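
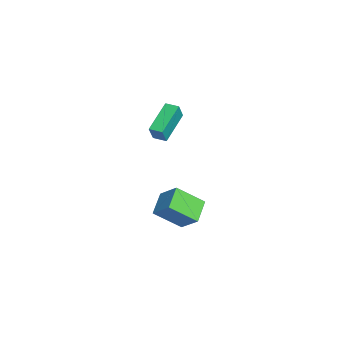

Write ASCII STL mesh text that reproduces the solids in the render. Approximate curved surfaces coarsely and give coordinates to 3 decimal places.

solid 
facet normal -0.762 0.405 0.506
outer loop
vertex 1.509 0.181 -1.52
vertex 1.527 1.787 -2.778
vertex 0.518 -0.531 -2.443
endloop
endfacet
facet normal -0.009 -0.787 0.617
outer loop
vertex 1.753 -1.187 -3.262
vertex 1.509 0.181 -1.52
vertex 0.518 -0.531 -2.443
endloop
endfacet
facet normal -0.762 0.405 0.505
outer loop
vertex 0.518 -0.531 -2.443
vertex 1.527 1.787 -2.778
vertex 0.537 1.075 -3.701
endloop
endfacet
facet normal -0.647 -0.465 -0.604
outer loop
vertex 0.537 1.075 -3.701
vertex 1.753 -1.187 -3.262
vertex 0.518 -0.531 -2.443
endloop
endfacet
facet normal 0.647 0.465 0.603
outer loop
vertex 1.509 0.181 -1.52
vertex 2.762 1.131 -3.597
vertex 1.527 1.787 -2.778
endloop
endfacet
facet normal -0.009 -0.787 0.617
outer loop
vertex 2.743 -0.475 -2.339
vertex 1.509 0.181 -1.52
vertex 1.753 -1.187 -3.262
endloop
endfacet
facet normal 0.648 0.465 0.603
outer loop
vertex 2.743 -0.475 -2.339
vertex 2.762 1.131 -3.597
vertex 1.509 0.181 -1.52
endloop
endfacet
facet normal 0.009 0.787 -0.617
outer loop
vertex 1.527 1.787 -2.778
vertex 2.762 1.131 -3.597
vertex 0.537 1.075 -3.701
endloop
endfacet
facet normal -0.648 -0.465 -0.603
outer loop
vertex 1.771 0.419 -4.52
vertex 1.753 -1.187 -3.262
vertex 0.537 1.075 -3.701
endloop
endfacet
facet normal 0.009 0.787 -0.617
outer loop
vertex 0.537 1.075 -3.701
vertex 2.762 1.131 -3.597
vertex 1.771 0.419 -4.52
endloop
endfacet
facet normal 0.762 -0.404 -0.505
outer loop
vertex 1.771 0.419 -4.52
vertex 2.743 -0.475 -2.339
vertex 1.753 -1.187 -3.262
endloop
endfacet
facet normal 0.762 -0.405 -0.506
outer loop
vertex 2.762 1.131 -3.597
vertex 2.743 -0.475 -2.339
vertex 1.771 0.419 -4.52
endloop
endfacet
facet normal -0.598 -0.797 0.089
outer loop
vertex 0.652 -0.259 4.645
vertex 0.066 0.072 3.677
vertex 2.024 -1.426 3.416
endloop
endfacet
facet normal 0.497 -0.281 0.821
outer loop
vertex 2.514 -0.772 3.343
vertex 0.652 -0.259 4.645
vertex 2.024 -1.426 3.416
endloop
endfacet
facet normal -0.598 -0.797 0.089
outer loop
vertex 2.024 -1.426 3.416
vertex 0.066 0.072 3.677
vertex 1.438 -1.094 2.447
endloop
endfacet
facet normal 0.630 -0.535 -0.564
outer loop
vertex 1.438 -1.094 2.447
vertex 2.514 -0.772 3.343
vertex 2.024 -1.426 3.416
endloop
endfacet
facet normal -0.629 0.535 0.564
outer loop
vertex 0.652 -0.259 4.645
vertex 0.556 0.726 3.604
vertex 0.066 0.072 3.677
endloop
endfacet
facet normal 0.496 -0.282 0.821
outer loop
vertex 1.142 0.394 4.573
vertex 0.652 -0.259 4.645
vertex 2.514 -0.772 3.343
endloop
endfacet
facet normal -0.630 0.535 0.564
outer loop
vertex 1.142 0.394 4.573
vertex 0.556 0.726 3.604
vertex 0.652 -0.259 4.645
endloop
endfacet
facet normal -0.497 0.281 -0.821
outer loop
vertex 0.066 0.072 3.677
vertex 0.556 0.726 3.604
vertex 1.438 -1.094 2.447
endloop
endfacet
facet normal 0.630 -0.535 -0.564
outer loop
vertex 1.928 -0.441 2.375
vertex 2.514 -0.772 3.343
vertex 1.438 -1.094 2.447
endloop
endfacet
facet normal -0.496 0.282 -0.821
outer loop
vertex 1.438 -1.094 2.447
vertex 0.556 0.726 3.604
vertex 1.928 -0.441 2.375
endloop
endfacet
facet normal 0.597 0.797 -0.089
outer loop
vertex 1.928 -0.441 2.375
vertex 1.142 0.394 4.573
vertex 2.514 -0.772 3.343
endloop
endfacet
facet normal 0.598 0.797 -0.089
outer loop
vertex 0.556 0.726 3.604
vertex 1.142 0.394 4.573
vertex 1.928 -0.441 2.375
endloop
endfacet

endsolid


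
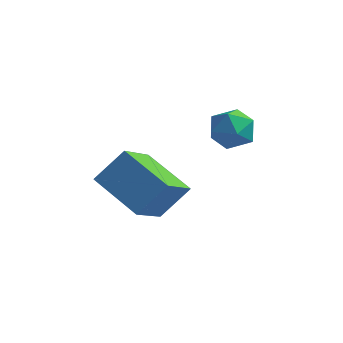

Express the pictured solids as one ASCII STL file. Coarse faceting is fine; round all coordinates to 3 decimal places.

solid 
facet normal -0.876 0.276 0.396
outer loop
vertex -0.014 -1.934 -1.419
vertex 0.527 -1.378 -0.61
vertex -0.009 -0.665 -2.292
endloop
endfacet
facet normal -0.483 -0.495 -0.722
outer loop
vertex 1.313 -1.082 -2.89
vertex -0.014 -1.934 -1.419
vertex -0.009 -0.665 -2.292
endloop
endfacet
facet normal -0.876 0.275 0.396
outer loop
vertex -0.009 -0.665 -2.292
vertex 0.527 -1.378 -0.61
vertex 0.531 -0.11 -1.483
endloop
endfacet
facet normal 0.003 0.824 -0.567
outer loop
vertex 0.531 -0.11 -1.483
vertex 1.313 -1.082 -2.89
vertex -0.009 -0.665 -2.292
endloop
endfacet
facet normal -0.003 -0.823 0.568
outer loop
vertex -0.014 -1.934 -1.419
vertex 1.849 -1.795 -1.208
vertex 0.527 -1.378 -0.61
endloop
endfacet
facet normal -0.482 -0.496 -0.722
outer loop
vertex 1.309 -2.35 -2.017
vertex -0.014 -1.934 -1.419
vertex 1.313 -1.082 -2.89
endloop
endfacet
facet normal -0.003 -0.824 0.567
outer loop
vertex 1.309 -2.35 -2.017
vertex 1.849 -1.795 -1.208
vertex -0.014 -1.934 -1.419
endloop
endfacet
facet normal 0.483 0.496 0.722
outer loop
vertex 0.527 -1.378 -0.61
vertex 1.849 -1.795 -1.208
vertex 0.531 -0.11 -1.483
endloop
endfacet
facet normal 0.002 0.823 -0.567
outer loop
vertex 1.854 -0.526 -2.081
vertex 1.313 -1.082 -2.89
vertex 0.531 -0.11 -1.483
endloop
endfacet
facet normal 0.482 0.495 0.723
outer loop
vertex 0.531 -0.11 -1.483
vertex 1.849 -1.795 -1.208
vertex 1.854 -0.526 -2.081
endloop
endfacet
facet normal 0.876 -0.276 -0.396
outer loop
vertex 1.854 -0.526 -2.081
vertex 1.309 -2.35 -2.017
vertex 1.313 -1.082 -2.89
endloop
endfacet
facet normal 0.876 -0.276 -0.396
outer loop
vertex 1.849 -1.795 -1.208
vertex 1.309 -2.35 -2.017
vertex 1.854 -0.526 -2.081
endloop
endfacet
facet normal -0.456 0.242 0.856
outer loop
vertex 2.131 1.605 -0.397
vertex 1.622 1.193 -0.552
vertex 2.15 0.961 -0.205
endloop
endfacet
facet normal 0.253 0.283 0.925
outer loop
vertex 2.131 1.605 -0.397
vertex 2.15 0.961 -0.205
vertex 2.704 1.256 -0.447
endloop
endfacet
facet normal 0.494 0.749 0.442
outer loop
vertex 2.131 1.605 -0.397
vertex 2.704 1.256 -0.447
vertex 2.519 1.671 -0.943
endloop
endfacet
facet normal -0.065 0.995 0.074
outer loop
vertex 2.131 1.605 -0.397
vertex 2.519 1.671 -0.943
vertex 1.85 1.632 -1.008
endloop
endfacet
facet normal -0.653 0.682 0.330
outer loop
vertex 2.131 1.605 -0.397
vertex 1.85 1.632 -1.008
vertex 1.622 1.193 -0.552
endloop
endfacet
facet normal 0.527 -0.356 0.772
outer loop
vertex 2.704 1.256 -0.447
vertex 2.15 0.961 -0.205
vertex 2.55 0.628 -0.632
endloop
endfacet
facet normal -0.620 -0.424 0.660
outer loop
vertex 2.15 0.961 -0.205
vertex 1.622 1.193 -0.552
vertex 1.881 0.589 -0.697
endloop
endfacet
facet normal -0.938 0.287 -0.193
outer loop
vertex 1.622 1.193 -0.552
vertex 1.85 1.632 -1.008
vertex 1.696 1.004 -1.193
endloop
endfacet
facet normal 0.013 0.794 -0.607
outer loop
vertex 1.85 1.632 -1.008
vertex 2.519 1.671 -0.943
vertex 2.25 1.299 -1.435
endloop
endfacet
facet normal 0.918 0.396 -0.011
outer loop
vertex 2.519 1.671 -0.943
vertex 2.704 1.256 -0.447
vertex 2.778 1.067 -1.088
endloop
endfacet
facet normal 0.065 -0.995 -0.074
outer loop
vertex 2.269 0.655 -1.243
vertex 2.55 0.628 -0.632
vertex 1.881 0.589 -0.697
endloop
endfacet
facet normal -0.494 -0.749 -0.442
outer loop
vertex 2.269 0.655 -1.243
vertex 1.881 0.589 -0.697
vertex 1.696 1.004 -1.193
endloop
endfacet
facet normal -0.253 -0.283 -0.925
outer loop
vertex 2.269 0.655 -1.243
vertex 1.696 1.004 -1.193
vertex 2.25 1.299 -1.435
endloop
endfacet
facet normal 0.456 -0.242 -0.856
outer loop
vertex 2.269 0.655 -1.243
vertex 2.25 1.299 -1.435
vertex 2.778 1.067 -1.088
endloop
endfacet
facet normal 0.653 -0.682 -0.330
outer loop
vertex 2.269 0.655 -1.243
vertex 2.778 1.067 -1.088
vertex 2.55 0.628 -0.632
endloop
endfacet
facet normal -0.013 -0.794 0.607
outer loop
vertex 1.881 0.589 -0.697
vertex 2.55 0.628 -0.632
vertex 2.15 0.961 -0.205
endloop
endfacet
facet normal -0.918 -0.396 0.011
outer loop
vertex 1.696 1.004 -1.193
vertex 1.881 0.589 -0.697
vertex 1.622 1.193 -0.552
endloop
endfacet
facet normal -0.527 0.356 -0.772
outer loop
vertex 2.25 1.299 -1.435
vertex 1.696 1.004 -1.193
vertex 1.85 1.632 -1.008
endloop
endfacet
facet normal 0.620 0.424 -0.660
outer loop
vertex 2.778 1.067 -1.088
vertex 2.25 1.299 -1.435
vertex 2.519 1.671 -0.943
endloop
endfacet
facet normal 0.938 -0.287 0.193
outer loop
vertex 2.55 0.628 -0.632
vertex 2.778 1.067 -1.088
vertex 2.704 1.256 -0.447
endloop
endfacet

endsolid


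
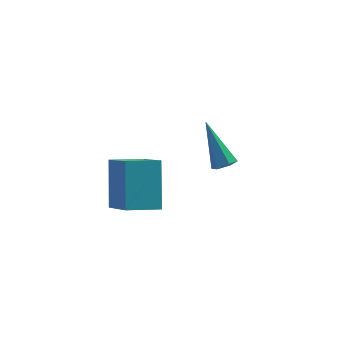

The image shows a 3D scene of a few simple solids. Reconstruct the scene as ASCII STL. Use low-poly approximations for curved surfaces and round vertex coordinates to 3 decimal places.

solid 
facet normal 0.197 -0.633 -0.749
outer loop
vertex 4.141 1.697 -2.308
vertex 3.75 1.368 -2.133
vertex 3.636 1.756 -2.491
endloop
endfacet
facet normal 0.247 0.884 -0.396
outer loop
vertex 4.141 1.697 -2.308
vertex 3.636 1.756 -2.491
vertex 3.33 2.712 -0.547
endloop
endfacet
facet normal 0.197 -0.633 -0.749
outer loop
vertex 3.636 1.756 -2.491
vertex 3.75 1.368 -2.133
vertex 3.245 1.427 -2.316
endloop
endfacet
facet normal -0.688 0.602 -0.405
outer loop
vertex 3.636 1.756 -2.491
vertex 3.245 1.427 -2.316
vertex 3.33 2.712 -0.547
endloop
endfacet
facet normal 0.197 -0.634 -0.748
outer loop
vertex 3.245 1.427 -2.316
vertex 3.75 1.368 -2.133
vertex 3.359 1.04 -1.958
endloop
endfacet
facet normal -0.977 -0.146 0.153
outer loop
vertex 3.245 1.427 -2.316
vertex 3.359 1.04 -1.958
vertex 3.33 2.712 -0.547
endloop
endfacet
facet normal 0.198 -0.635 -0.747
outer loop
vertex 3.359 1.04 -1.958
vertex 3.75 1.368 -2.133
vertex 3.863 0.981 -1.774
endloop
endfacet
facet normal -0.334 -0.611 0.718
outer loop
vertex 3.359 1.04 -1.958
vertex 3.863 0.981 -1.774
vertex 3.33 2.712 -0.547
endloop
endfacet
facet normal 0.198 -0.635 -0.747
outer loop
vertex 3.863 0.981 -1.774
vertex 3.75 1.368 -2.133
vertex 4.254 1.309 -1.949
endloop
endfacet
facet normal 0.602 -0.330 0.727
outer loop
vertex 3.863 0.981 -1.774
vertex 4.254 1.309 -1.949
vertex 3.33 2.712 -0.547
endloop
endfacet
facet normal 0.199 -0.634 -0.748
outer loop
vertex 4.254 1.309 -1.949
vertex 3.75 1.368 -2.133
vertex 4.141 1.697 -2.308
endloop
endfacet
facet normal 0.893 0.418 0.170
outer loop
vertex 4.254 1.309 -1.949
vertex 4.141 1.697 -2.308
vertex 3.33 2.712 -0.547
endloop
endfacet
facet normal -0.978 0.022 0.208
outer loop
vertex -1.219 -3.477 1.693
vertex -0.893 -2.071 3.077
vertex -1.507 -1.921 0.18
endloop
endfacet
facet normal -0.163 -0.703 -0.692
outer loop
vertex -0.207 -1.949 -0.097
vertex -1.219 -3.477 1.693
vertex -1.507 -1.921 0.18
endloop
endfacet
facet normal -0.978 0.022 0.208
outer loop
vertex -1.507 -1.921 0.18
vertex -0.893 -2.071 3.077
vertex -1.181 -0.514 1.564
endloop
endfacet
facet normal -0.132 0.710 -0.691
outer loop
vertex -1.181 -0.514 1.564
vertex -0.207 -1.949 -0.097
vertex -1.507 -1.921 0.18
endloop
endfacet
facet normal 0.132 -0.711 0.691
outer loop
vertex -1.219 -3.477 1.693
vertex 0.407 -2.099 2.8
vertex -0.893 -2.071 3.077
endloop
endfacet
facet normal -0.163 -0.703 -0.692
outer loop
vertex 0.081 -3.506 1.416
vertex -1.219 -3.477 1.693
vertex -0.207 -1.949 -0.097
endloop
endfacet
facet normal 0.131 -0.710 0.691
outer loop
vertex 0.081 -3.506 1.416
vertex 0.407 -2.099 2.8
vertex -1.219 -3.477 1.693
endloop
endfacet
facet normal 0.163 0.703 0.692
outer loop
vertex -0.893 -2.071 3.077
vertex 0.407 -2.099 2.8
vertex -1.181 -0.514 1.564
endloop
endfacet
facet normal -0.131 0.711 -0.691
outer loop
vertex 0.119 -0.543 1.287
vertex -0.207 -1.949 -0.097
vertex -1.181 -0.514 1.564
endloop
endfacet
facet normal 0.163 0.703 0.692
outer loop
vertex -1.181 -0.514 1.564
vertex 0.407 -2.099 2.8
vertex 0.119 -0.543 1.287
endloop
endfacet
facet normal 0.978 -0.022 -0.208
outer loop
vertex 0.119 -0.543 1.287
vertex 0.081 -3.506 1.416
vertex -0.207 -1.949 -0.097
endloop
endfacet
facet normal 0.978 -0.022 -0.208
outer loop
vertex 0.407 -2.099 2.8
vertex 0.081 -3.506 1.416
vertex 0.119 -0.543 1.287
endloop
endfacet

endsolid


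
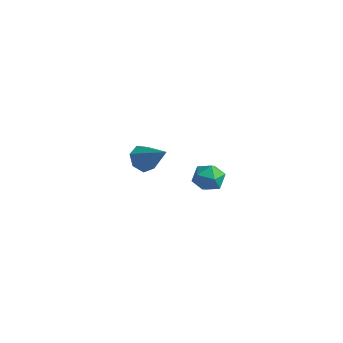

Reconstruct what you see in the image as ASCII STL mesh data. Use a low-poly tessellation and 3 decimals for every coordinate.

solid 
facet normal -0.775 0.003 -0.632
outer loop
vertex -2.53 1.521 -0.673
vertex -3.053 1.283 -0.033
vertex -2.843 2.078 -0.287
endloop
endfacet
facet normal 0.724 0.618 -0.305
outer loop
vertex -2.53 1.521 -0.673
vertex -2.843 2.078 -0.287
vertex -1.527 1.277 1.213
endloop
endfacet
facet normal -0.775 0.003 -0.632
outer loop
vertex -2.843 2.078 -0.287
vertex -3.053 1.283 -0.033
vertex -3.314 2.036 0.291
endloop
endfacet
facet normal 0.253 0.928 0.274
outer loop
vertex -2.843 2.078 -0.287
vertex -3.314 2.036 0.291
vertex -1.527 1.277 1.213
endloop
endfacet
facet normal -0.774 0.004 -0.633
outer loop
vertex -3.314 2.036 0.291
vertex -3.053 1.283 -0.033
vertex -3.589 1.428 0.624
endloop
endfacet
facet normal -0.195 0.538 0.820
outer loop
vertex -3.314 2.036 0.291
vertex -3.589 1.428 0.624
vertex -1.527 1.277 1.213
endloop
endfacet
facet normal -0.775 0.003 -0.632
outer loop
vertex -3.589 1.428 0.624
vertex -3.053 1.283 -0.033
vertex -3.46 0.711 0.463
endloop
endfacet
facet normal -0.283 -0.258 0.924
outer loop
vertex -3.589 1.428 0.624
vertex -3.46 0.711 0.463
vertex -1.527 1.277 1.213
endloop
endfacet
facet normal -0.775 0.003 -0.632
outer loop
vertex -3.46 0.711 0.463
vertex -3.053 1.283 -0.033
vertex -3.025 0.425 -0.072
endloop
endfacet
facet normal 0.056 -0.861 0.506
outer loop
vertex -3.46 0.711 0.463
vertex -3.025 0.425 -0.072
vertex -1.527 1.277 1.213
endloop
endfacet
facet normal -0.775 0.003 -0.633
outer loop
vertex -3.025 0.425 -0.072
vertex -3.053 1.283 -0.033
vertex -2.611 0.785 -0.577
endloop
endfacet
facet normal 0.566 -0.816 -0.118
outer loop
vertex -3.025 0.425 -0.072
vertex -2.611 0.785 -0.577
vertex -1.527 1.277 1.213
endloop
endfacet
facet normal -0.775 0.003 -0.632
outer loop
vertex -2.611 0.785 -0.577
vertex -3.053 1.283 -0.033
vertex -2.53 1.521 -0.673
endloop
endfacet
facet normal 0.863 -0.158 -0.479
outer loop
vertex -2.611 0.785 -0.577
vertex -2.53 1.521 -0.673
vertex -1.527 1.277 1.213
endloop
endfacet
facet normal -0.794 0.586 0.162
outer loop
vertex 3.197 -1.831 3.602
vertex 3.128 -2.146 4.402
vertex 3.613 -1.448 4.254
endloop
endfacet
facet normal -0.345 0.889 -0.302
outer loop
vertex 3.197 -1.831 3.602
vertex 3.613 -1.448 4.254
vertex 4.006 -1.554 3.494
endloop
endfacet
facet normal -0.267 0.445 -0.855
outer loop
vertex 3.197 -1.831 3.602
vertex 4.006 -1.554 3.494
vertex 3.765 -2.316 3.172
endloop
endfacet
facet normal -0.668 -0.132 -0.733
outer loop
vertex 3.197 -1.831 3.602
vertex 3.765 -2.316 3.172
vertex 3.222 -2.682 3.733
endloop
endfacet
facet normal -0.994 -0.045 -0.103
outer loop
vertex 3.197 -1.831 3.602
vertex 3.222 -2.682 3.733
vertex 3.128 -2.146 4.402
endloop
endfacet
facet normal 0.290 0.957 0.017
outer loop
vertex 4.006 -1.554 3.494
vertex 3.613 -1.448 4.254
vertex 4.438 -1.698 4.227
endloop
endfacet
facet normal -0.437 0.467 0.769
outer loop
vertex 3.613 -1.448 4.254
vertex 3.128 -2.146 4.402
vertex 3.895 -2.064 4.788
endloop
endfacet
facet normal -0.759 -0.556 0.338
outer loop
vertex 3.128 -2.146 4.402
vertex 3.222 -2.682 3.733
vertex 3.654 -2.826 4.466
endloop
endfacet
facet normal -0.233 -0.696 -0.679
outer loop
vertex 3.222 -2.682 3.733
vertex 3.765 -2.316 3.172
vertex 4.047 -2.932 3.706
endloop
endfacet
facet normal 0.416 0.239 -0.877
outer loop
vertex 3.765 -2.316 3.172
vertex 4.006 -1.554 3.494
vertex 4.532 -2.234 3.558
endloop
endfacet
facet normal 0.668 0.132 0.733
outer loop
vertex 4.463 -2.549 4.358
vertex 4.438 -1.698 4.227
vertex 3.895 -2.064 4.788
endloop
endfacet
facet normal 0.267 -0.445 0.855
outer loop
vertex 4.463 -2.549 4.358
vertex 3.895 -2.064 4.788
vertex 3.654 -2.826 4.466
endloop
endfacet
facet normal 0.345 -0.889 0.302
outer loop
vertex 4.463 -2.549 4.358
vertex 3.654 -2.826 4.466
vertex 4.047 -2.932 3.706
endloop
endfacet
facet normal 0.794 -0.586 -0.162
outer loop
vertex 4.463 -2.549 4.358
vertex 4.047 -2.932 3.706
vertex 4.532 -2.234 3.558
endloop
endfacet
facet normal 0.994 0.045 0.103
outer loop
vertex 4.463 -2.549 4.358
vertex 4.532 -2.234 3.558
vertex 4.438 -1.698 4.227
endloop
endfacet
facet normal 0.233 0.696 0.679
outer loop
vertex 3.895 -2.064 4.788
vertex 4.438 -1.698 4.227
vertex 3.613 -1.448 4.254
endloop
endfacet
facet normal -0.416 -0.239 0.877
outer loop
vertex 3.654 -2.826 4.466
vertex 3.895 -2.064 4.788
vertex 3.128 -2.146 4.402
endloop
endfacet
facet normal -0.290 -0.957 -0.017
outer loop
vertex 4.047 -2.932 3.706
vertex 3.654 -2.826 4.466
vertex 3.222 -2.682 3.733
endloop
endfacet
facet normal 0.437 -0.467 -0.769
outer loop
vertex 4.532 -2.234 3.558
vertex 4.047 -2.932 3.706
vertex 3.765 -2.316 3.172
endloop
endfacet
facet normal 0.759 0.556 -0.338
outer loop
vertex 4.438 -1.698 4.227
vertex 4.532 -2.234 3.558
vertex 4.006 -1.554 3.494
endloop
endfacet

endsolid


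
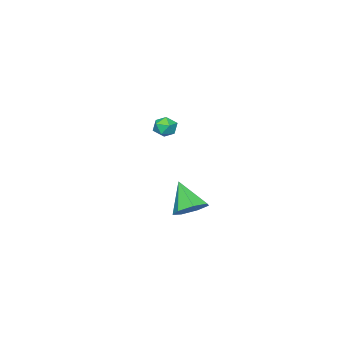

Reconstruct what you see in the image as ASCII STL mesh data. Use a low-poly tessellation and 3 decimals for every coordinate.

solid 
facet normal 0.215 0.612 -0.761
outer loop
vertex 0.869 -1.189 -4.481
vertex 0.211 -0.554 -4.156
vertex 1.154 -0.613 -3.937
endloop
endfacet
facet normal 0.741 -0.617 0.265
outer loop
vertex 0.869 -1.189 -4.481
vertex 1.154 -0.613 -3.937
vertex -0.191 -1.706 -2.724
endloop
endfacet
facet normal 0.215 0.612 -0.761
outer loop
vertex 1.154 -0.613 -3.937
vertex 0.211 -0.554 -4.156
vertex 0.729 0.007 -3.558
endloop
endfacet
facet normal 0.668 0.003 0.744
outer loop
vertex 1.154 -0.613 -3.937
vertex 0.729 0.007 -3.558
vertex -0.191 -1.706 -2.724
endloop
endfacet
facet normal 0.214 0.613 -0.761
outer loop
vertex 0.729 0.007 -3.558
vertex 0.211 -0.554 -4.156
vertex -0.086 0.204 -3.629
endloop
endfacet
facet normal 0.024 0.427 0.904
outer loop
vertex 0.729 0.007 -3.558
vertex -0.086 0.204 -3.629
vertex -0.191 -1.706 -2.724
endloop
endfacet
facet normal 0.213 0.613 -0.761
outer loop
vertex -0.086 0.204 -3.629
vertex 0.211 -0.554 -4.156
vertex -0.678 -0.17 -4.096
endloop
endfacet
facet normal -0.705 0.335 0.625
outer loop
vertex -0.086 0.204 -3.629
vertex -0.678 -0.17 -4.096
vertex -0.191 -1.706 -2.724
endloop
endfacet
facet normal 0.213 0.612 -0.761
outer loop
vertex -0.678 -0.17 -4.096
vertex 0.211 -0.554 -4.156
vertex -0.6 -0.834 -4.608
endloop
endfacet
facet normal -0.972 -0.204 0.117
outer loop
vertex -0.678 -0.17 -4.096
vertex -0.6 -0.834 -4.608
vertex -0.191 -1.706 -2.724
endloop
endfacet
facet normal 0.213 0.612 -0.762
outer loop
vertex -0.6 -0.834 -4.608
vertex 0.211 -0.554 -4.156
vertex 0.088 -1.287 -4.779
endloop
endfacet
facet normal -0.575 -0.783 -0.238
outer loop
vertex -0.6 -0.834 -4.608
vertex 0.088 -1.287 -4.779
vertex -0.191 -1.706 -2.724
endloop
endfacet
facet normal 0.214 0.612 -0.762
outer loop
vertex 0.088 -1.287 -4.779
vertex 0.211 -0.554 -4.156
vertex 0.869 -1.189 -4.481
endloop
endfacet
facet normal 0.187 -0.967 -0.172
outer loop
vertex 0.088 -1.287 -4.779
vertex 0.869 -1.189 -4.481
vertex -0.191 -1.706 -2.724
endloop
endfacet
facet normal 0.491 0.263 0.831
outer loop
vertex 3.33 0.695 2.916
vertex 3.018 0.228 3.248
vertex 3.585 0.096 2.955
endloop
endfacet
facet normal 0.885 0.393 0.251
outer loop
vertex 3.33 0.695 2.916
vertex 3.585 0.096 2.955
vertex 3.601 0.421 2.39
endloop
endfacet
facet normal 0.518 0.838 -0.170
outer loop
vertex 3.33 0.695 2.916
vertex 3.601 0.421 2.39
vertex 3.044 0.754 2.333
endloop
endfacet
facet normal -0.103 0.983 0.150
outer loop
vertex 3.33 0.695 2.916
vertex 3.044 0.754 2.333
vertex 2.683 0.635 2.863
endloop
endfacet
facet normal -0.121 0.628 0.769
outer loop
vertex 3.33 0.695 2.916
vertex 2.683 0.635 2.863
vertex 3.018 0.228 3.248
endloop
endfacet
facet normal 0.970 -0.221 -0.100
outer loop
vertex 3.601 0.421 2.39
vertex 3.585 0.096 2.955
vertex 3.457 -0.215 2.397
endloop
endfacet
facet normal 0.332 -0.433 0.838
outer loop
vertex 3.585 0.096 2.955
vertex 3.018 0.228 3.248
vertex 3.096 -0.334 2.927
endloop
endfacet
facet normal -0.657 0.157 0.737
outer loop
vertex 3.018 0.228 3.248
vertex 2.683 0.635 2.863
vertex 2.539 -0.001 2.87
endloop
endfacet
facet normal -0.628 0.732 -0.264
outer loop
vertex 2.683 0.635 2.863
vertex 3.044 0.754 2.333
vertex 2.555 0.324 2.305
endloop
endfacet
facet normal 0.378 0.498 -0.780
outer loop
vertex 3.044 0.754 2.333
vertex 3.601 0.421 2.39
vertex 3.122 0.192 2.012
endloop
endfacet
facet normal 0.103 -0.983 -0.150
outer loop
vertex 2.81 -0.275 2.344
vertex 3.457 -0.215 2.397
vertex 3.096 -0.334 2.927
endloop
endfacet
facet normal -0.518 -0.838 0.170
outer loop
vertex 2.81 -0.275 2.344
vertex 3.096 -0.334 2.927
vertex 2.539 -0.001 2.87
endloop
endfacet
facet normal -0.885 -0.393 -0.251
outer loop
vertex 2.81 -0.275 2.344
vertex 2.539 -0.001 2.87
vertex 2.555 0.324 2.305
endloop
endfacet
facet normal -0.491 -0.263 -0.831
outer loop
vertex 2.81 -0.275 2.344
vertex 2.555 0.324 2.305
vertex 3.122 0.192 2.012
endloop
endfacet
facet normal 0.121 -0.628 -0.769
outer loop
vertex 2.81 -0.275 2.344
vertex 3.122 0.192 2.012
vertex 3.457 -0.215 2.397
endloop
endfacet
facet normal 0.628 -0.732 0.264
outer loop
vertex 3.096 -0.334 2.927
vertex 3.457 -0.215 2.397
vertex 3.585 0.096 2.955
endloop
endfacet
facet normal -0.378 -0.498 0.780
outer loop
vertex 2.539 -0.001 2.87
vertex 3.096 -0.334 2.927
vertex 3.018 0.228 3.248
endloop
endfacet
facet normal -0.970 0.221 0.100
outer loop
vertex 2.555 0.324 2.305
vertex 2.539 -0.001 2.87
vertex 2.683 0.635 2.863
endloop
endfacet
facet normal -0.332 0.433 -0.838
outer loop
vertex 3.122 0.192 2.012
vertex 2.555 0.324 2.305
vertex 3.044 0.754 2.333
endloop
endfacet
facet normal 0.657 -0.157 -0.737
outer loop
vertex 3.457 -0.215 2.397
vertex 3.122 0.192 2.012
vertex 3.601 0.421 2.39
endloop
endfacet

endsolid


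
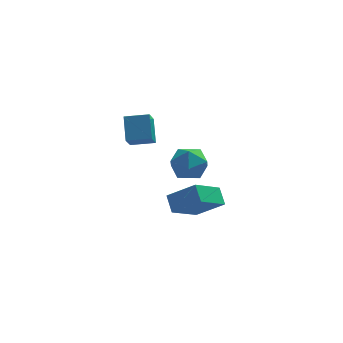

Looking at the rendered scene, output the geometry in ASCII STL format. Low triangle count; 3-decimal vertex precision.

solid 
facet normal -0.653 -0.541 0.530
outer loop
vertex 1.148 -1.789 -0.743
vertex 0.971 -0.928 -0.082
vertex -0.229 -1.218 -1.855
endloop
endfacet
facet normal 0.161 -0.783 -0.601
outer loop
vertex 1.129 -0.092 -2.958
vertex 1.148 -1.789 -0.743
vertex -0.229 -1.218 -1.855
endloop
endfacet
facet normal -0.653 -0.541 0.530
outer loop
vertex -0.229 -1.218 -1.855
vertex 0.971 -0.928 -0.082
vertex -0.406 -0.356 -1.194
endloop
endfacet
facet normal -0.740 0.307 -0.598
outer loop
vertex -0.406 -0.356 -1.194
vertex 1.129 -0.092 -2.958
vertex -0.229 -1.218 -1.855
endloop
endfacet
facet normal 0.740 -0.307 0.598
outer loop
vertex 1.148 -1.789 -0.743
vertex 2.329 0.198 -1.185
vertex 0.971 -0.928 -0.082
endloop
endfacet
facet normal 0.160 -0.783 -0.601
outer loop
vertex 2.506 -0.664 -1.846
vertex 1.148 -1.789 -0.743
vertex 1.129 -0.092 -2.958
endloop
endfacet
facet normal 0.740 -0.307 0.598
outer loop
vertex 2.506 -0.664 -1.846
vertex 2.329 0.198 -1.185
vertex 1.148 -1.789 -0.743
endloop
endfacet
facet normal -0.161 0.783 0.601
outer loop
vertex 0.971 -0.928 -0.082
vertex 2.329 0.198 -1.185
vertex -0.406 -0.356 -1.194
endloop
endfacet
facet normal -0.740 0.307 -0.598
outer loop
vertex 0.952 0.769 -2.297
vertex 1.129 -0.092 -2.958
vertex -0.406 -0.356 -1.194
endloop
endfacet
facet normal -0.161 0.783 0.601
outer loop
vertex -0.406 -0.356 -1.194
vertex 2.329 0.198 -1.185
vertex 0.952 0.769 -2.297
endloop
endfacet
facet normal 0.653 0.541 -0.530
outer loop
vertex 0.952 0.769 -2.297
vertex 2.506 -0.664 -1.846
vertex 1.129 -0.092 -2.958
endloop
endfacet
facet normal 0.653 0.541 -0.531
outer loop
vertex 2.329 0.198 -1.185
vertex 2.506 -0.664 -1.846
vertex 0.952 0.769 -2.297
endloop
endfacet
facet normal -0.978 0.144 -0.150
outer loop
vertex -2.219 3.53 2.316
vertex -1.918 4.533 1.314
vertex -2.213 2.419 1.206
endloop
endfacet
facet normal -0.207 -0.692 0.692
outer loop
vertex -0.902 2.227 1.406
vertex -2.219 3.53 2.316
vertex -2.213 2.419 1.206
endloop
endfacet
facet normal -0.978 0.144 -0.149
outer loop
vertex -2.213 2.419 1.206
vertex -1.918 4.533 1.314
vertex -1.912 3.423 0.204
endloop
endfacet
facet normal 0.004 -0.707 -0.707
outer loop
vertex -1.912 3.423 0.204
vertex -0.902 2.227 1.406
vertex -2.213 2.419 1.206
endloop
endfacet
facet normal -0.004 0.707 0.707
outer loop
vertex -2.219 3.53 2.316
vertex -0.607 4.341 1.514
vertex -1.918 4.533 1.314
endloop
endfacet
facet normal -0.207 -0.692 0.691
outer loop
vertex -0.908 3.337 2.516
vertex -2.219 3.53 2.316
vertex -0.902 2.227 1.406
endloop
endfacet
facet normal -0.004 0.707 0.707
outer loop
vertex -0.908 3.337 2.516
vertex -0.607 4.341 1.514
vertex -2.219 3.53 2.316
endloop
endfacet
facet normal 0.207 0.692 -0.691
outer loop
vertex -1.918 4.533 1.314
vertex -0.607 4.341 1.514
vertex -1.912 3.423 0.204
endloop
endfacet
facet normal 0.004 -0.707 -0.707
outer loop
vertex -0.601 3.23 0.404
vertex -0.902 2.227 1.406
vertex -1.912 3.423 0.204
endloop
endfacet
facet normal 0.207 0.692 -0.691
outer loop
vertex -1.912 3.423 0.204
vertex -0.607 4.341 1.514
vertex -0.601 3.23 0.404
endloop
endfacet
facet normal 0.978 -0.144 0.149
outer loop
vertex -0.601 3.23 0.404
vertex -0.908 3.337 2.516
vertex -0.902 2.227 1.406
endloop
endfacet
facet normal 0.978 -0.144 0.149
outer loop
vertex -0.607 4.341 1.514
vertex -0.908 3.337 2.516
vertex -0.601 3.23 0.404
endloop
endfacet
facet normal -0.572 0.114 0.812
outer loop
vertex -0.024 -2.176 3.438
vertex -0.489 -3.135 3.245
vertex 0.399 -3.078 3.862
endloop
endfacet
facet normal 0.055 0.446 0.893
outer loop
vertex -0.024 -2.176 3.438
vertex 0.399 -3.078 3.862
vertex 1.049 -2.32 3.444
endloop
endfacet
facet normal 0.122 0.922 0.366
outer loop
vertex -0.024 -2.176 3.438
vertex 1.049 -2.32 3.444
vertex 0.563 -1.908 2.568
endloop
endfacet
facet normal -0.464 0.885 -0.040
outer loop
vertex -0.024 -2.176 3.438
vertex 0.563 -1.908 2.568
vertex -0.388 -2.412 2.445
endloop
endfacet
facet normal -0.892 0.385 0.236
outer loop
vertex -0.024 -2.176 3.438
vertex -0.388 -2.412 2.445
vertex -0.489 -3.135 3.245
endloop
endfacet
facet normal 0.572 -0.039 0.819
outer loop
vertex 1.049 -2.32 3.444
vertex 0.399 -3.078 3.862
vertex 1.248 -3.368 3.255
endloop
endfacet
facet normal -0.441 -0.576 0.688
outer loop
vertex 0.399 -3.078 3.862
vertex -0.489 -3.135 3.245
vertex 0.297 -3.872 3.132
endloop
endfacet
facet normal -0.959 -0.138 -0.246
outer loop
vertex -0.489 -3.135 3.245
vertex -0.388 -2.412 2.445
vertex -0.189 -3.46 2.256
endloop
endfacet
facet normal -0.266 0.671 -0.692
outer loop
vertex -0.388 -2.412 2.445
vertex 0.563 -1.908 2.568
vertex 0.461 -2.702 1.838
endloop
endfacet
facet normal 0.681 0.731 -0.034
outer loop
vertex 0.563 -1.908 2.568
vertex 1.049 -2.32 3.444
vertex 1.349 -2.645 2.455
endloop
endfacet
facet normal 0.464 -0.885 0.040
outer loop
vertex 0.884 -3.604 2.262
vertex 1.248 -3.368 3.255
vertex 0.297 -3.872 3.132
endloop
endfacet
facet normal -0.122 -0.922 -0.366
outer loop
vertex 0.884 -3.604 2.262
vertex 0.297 -3.872 3.132
vertex -0.189 -3.46 2.256
endloop
endfacet
facet normal -0.055 -0.446 -0.893
outer loop
vertex 0.884 -3.604 2.262
vertex -0.189 -3.46 2.256
vertex 0.461 -2.702 1.838
endloop
endfacet
facet normal 0.572 -0.114 -0.812
outer loop
vertex 0.884 -3.604 2.262
vertex 0.461 -2.702 1.838
vertex 1.349 -2.645 2.455
endloop
endfacet
facet normal 0.892 -0.385 -0.236
outer loop
vertex 0.884 -3.604 2.262
vertex 1.349 -2.645 2.455
vertex 1.248 -3.368 3.255
endloop
endfacet
facet normal 0.266 -0.671 0.692
outer loop
vertex 0.297 -3.872 3.132
vertex 1.248 -3.368 3.255
vertex 0.399 -3.078 3.862
endloop
endfacet
facet normal -0.681 -0.731 0.034
outer loop
vertex -0.189 -3.46 2.256
vertex 0.297 -3.872 3.132
vertex -0.489 -3.135 3.245
endloop
endfacet
facet normal -0.572 0.039 -0.819
outer loop
vertex 0.461 -2.702 1.838
vertex -0.189 -3.46 2.256
vertex -0.388 -2.412 2.445
endloop
endfacet
facet normal 0.441 0.576 -0.688
outer loop
vertex 1.349 -2.645 2.455
vertex 0.461 -2.702 1.838
vertex 0.563 -1.908 2.568
endloop
endfacet
facet normal 0.959 0.138 0.246
outer loop
vertex 1.248 -3.368 3.255
vertex 1.349 -2.645 2.455
vertex 1.049 -2.32 3.444
endloop
endfacet

endsolid


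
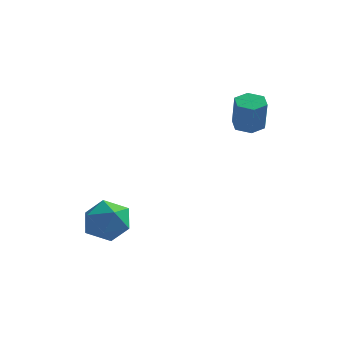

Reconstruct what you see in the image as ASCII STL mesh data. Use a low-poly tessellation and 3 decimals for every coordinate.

solid 
facet normal -0.129 0.277 -0.952
outer loop
vertex 4.436 0.467 -0.263
vertex 3.834 0.496 -0.173
vertex 4.18 0.988 -0.077
endloop
endfacet
facet normal 0.898 0.439 0.006
outer loop
vertex 4.436 0.467 -0.263
vertex 4.18 0.988 -0.077
vertex 4.609 0.095 1.024
endloop
endfacet
facet normal 0.899 0.439 0.006
outer loop
vertex 4.609 0.095 1.024
vertex 4.18 0.988 -0.077
vertex 4.353 0.617 1.209
endloop
endfacet
facet normal 0.127 -0.275 0.953
outer loop
vertex 4.609 0.095 1.024
vertex 4.353 0.617 1.209
vertex 4.006 0.124 1.113
endloop
endfacet
facet normal -0.127 0.275 -0.953
outer loop
vertex 4.18 0.988 -0.077
vertex 3.834 0.496 -0.173
vertex 3.577 1.017 0.012
endloop
endfacet
facet normal 0.085 0.960 0.266
outer loop
vertex 4.18 0.988 -0.077
vertex 3.577 1.017 0.012
vertex 4.353 0.617 1.209
endloop
endfacet
facet normal 0.085 0.960 0.266
outer loop
vertex 4.353 0.617 1.209
vertex 3.577 1.017 0.012
vertex 3.75 0.646 1.298
endloop
endfacet
facet normal 0.127 -0.275 0.953
outer loop
vertex 4.353 0.617 1.209
vertex 3.75 0.646 1.298
vertex 4.006 0.124 1.113
endloop
endfacet
facet normal -0.127 0.275 -0.953
outer loop
vertex 3.577 1.017 0.012
vertex 3.834 0.496 -0.173
vertex 3.231 0.525 -0.084
endloop
endfacet
facet normal -0.813 0.521 0.260
outer loop
vertex 3.577 1.017 0.012
vertex 3.231 0.525 -0.084
vertex 3.75 0.646 1.298
endloop
endfacet
facet normal -0.813 0.521 0.260
outer loop
vertex 3.75 0.646 1.298
vertex 3.231 0.525 -0.084
vertex 3.404 0.153 1.203
endloop
endfacet
facet normal 0.129 -0.274 0.953
outer loop
vertex 3.75 0.646 1.298
vertex 3.404 0.153 1.203
vertex 4.006 0.124 1.113
endloop
endfacet
facet normal -0.127 0.275 -0.953
outer loop
vertex 3.231 0.525 -0.084
vertex 3.834 0.496 -0.173
vertex 3.487 0.003 -0.269
endloop
endfacet
facet normal -0.899 -0.439 -0.006
outer loop
vertex 3.231 0.525 -0.084
vertex 3.487 0.003 -0.269
vertex 3.404 0.153 1.203
endloop
endfacet
facet normal -0.898 -0.439 -0.006
outer loop
vertex 3.404 0.153 1.203
vertex 3.487 0.003 -0.269
vertex 3.66 -0.368 1.017
endloop
endfacet
facet normal 0.129 -0.277 0.952
outer loop
vertex 3.404 0.153 1.203
vertex 3.66 -0.368 1.017
vertex 4.006 0.124 1.113
endloop
endfacet
facet normal -0.127 0.275 -0.953
outer loop
vertex 3.487 0.003 -0.269
vertex 3.834 0.496 -0.173
vertex 4.09 -0.026 -0.358
endloop
endfacet
facet normal -0.085 -0.960 -0.266
outer loop
vertex 3.487 0.003 -0.269
vertex 4.09 -0.026 -0.358
vertex 3.66 -0.368 1.017
endloop
endfacet
facet normal -0.085 -0.960 -0.266
outer loop
vertex 3.66 -0.368 1.017
vertex 4.09 -0.026 -0.358
vertex 4.263 -0.397 0.928
endloop
endfacet
facet normal 0.127 -0.275 0.953
outer loop
vertex 3.66 -0.368 1.017
vertex 4.263 -0.397 0.928
vertex 4.006 0.124 1.113
endloop
endfacet
facet normal -0.129 0.274 -0.953
outer loop
vertex 4.09 -0.026 -0.358
vertex 3.834 0.496 -0.173
vertex 4.436 0.467 -0.263
endloop
endfacet
facet normal 0.813 -0.521 -0.260
outer loop
vertex 4.09 -0.026 -0.358
vertex 4.436 0.467 -0.263
vertex 4.263 -0.397 0.928
endloop
endfacet
facet normal 0.813 -0.521 -0.260
outer loop
vertex 4.263 -0.397 0.928
vertex 4.436 0.467 -0.263
vertex 4.609 0.095 1.024
endloop
endfacet
facet normal 0.127 -0.275 0.953
outer loop
vertex 4.263 -0.397 0.928
vertex 4.609 0.095 1.024
vertex 4.006 0.124 1.113
endloop
endfacet
facet normal -0.727 -0.075 0.683
outer loop
vertex -0.907 -3.337 -3.47
vertex -0.537 -4.165 -3.167
vertex -0.252 -3.341 -2.773
endloop
endfacet
facet normal -0.577 0.609 0.545
outer loop
vertex -0.907 -3.337 -3.47
vertex -0.252 -3.341 -2.773
vertex -0.21 -2.682 -3.464
endloop
endfacet
facet normal -0.676 0.721 -0.152
outer loop
vertex -0.907 -3.337 -3.47
vertex -0.21 -2.682 -3.464
vertex -0.469 -3.098 -4.286
endloop
endfacet
facet normal -0.889 0.106 -0.446
outer loop
vertex -0.907 -3.337 -3.47
vertex -0.469 -3.098 -4.286
vertex -0.671 -4.015 -4.102
endloop
endfacet
facet normal -0.920 -0.386 0.070
outer loop
vertex -0.907 -3.337 -3.47
vertex -0.671 -4.015 -4.102
vertex -0.537 -4.165 -3.167
endloop
endfacet
facet normal 0.114 0.715 0.689
outer loop
vertex -0.21 -2.682 -3.464
vertex -0.252 -3.341 -2.773
vertex 0.591 -3.105 -3.158
endloop
endfacet
facet normal -0.130 -0.391 0.911
outer loop
vertex -0.252 -3.341 -2.773
vertex -0.537 -4.165 -3.167
vertex 0.389 -4.022 -2.974
endloop
endfacet
facet normal -0.441 -0.894 -0.080
outer loop
vertex -0.537 -4.165 -3.167
vertex -0.671 -4.015 -4.102
vertex 0.13 -4.438 -3.796
endloop
endfacet
facet normal -0.391 -0.098 -0.915
outer loop
vertex -0.671 -4.015 -4.102
vertex -0.469 -3.098 -4.286
vertex 0.172 -3.779 -4.487
endloop
endfacet
facet normal -0.047 0.897 -0.439
outer loop
vertex -0.469 -3.098 -4.286
vertex -0.21 -2.682 -3.464
vertex 0.457 -2.955 -4.093
endloop
endfacet
facet normal 0.889 -0.106 0.446
outer loop
vertex 0.827 -3.783 -3.79
vertex 0.591 -3.105 -3.158
vertex 0.389 -4.022 -2.974
endloop
endfacet
facet normal 0.676 -0.721 0.152
outer loop
vertex 0.827 -3.783 -3.79
vertex 0.389 -4.022 -2.974
vertex 0.13 -4.438 -3.796
endloop
endfacet
facet normal 0.577 -0.609 -0.545
outer loop
vertex 0.827 -3.783 -3.79
vertex 0.13 -4.438 -3.796
vertex 0.172 -3.779 -4.487
endloop
endfacet
facet normal 0.727 0.075 -0.683
outer loop
vertex 0.827 -3.783 -3.79
vertex 0.172 -3.779 -4.487
vertex 0.457 -2.955 -4.093
endloop
endfacet
facet normal 0.920 0.386 -0.070
outer loop
vertex 0.827 -3.783 -3.79
vertex 0.457 -2.955 -4.093
vertex 0.591 -3.105 -3.158
endloop
endfacet
facet normal 0.391 0.098 0.915
outer loop
vertex 0.389 -4.022 -2.974
vertex 0.591 -3.105 -3.158
vertex -0.252 -3.341 -2.773
endloop
endfacet
facet normal 0.047 -0.897 0.439
outer loop
vertex 0.13 -4.438 -3.796
vertex 0.389 -4.022 -2.974
vertex -0.537 -4.165 -3.167
endloop
endfacet
facet normal -0.114 -0.715 -0.689
outer loop
vertex 0.172 -3.779 -4.487
vertex 0.13 -4.438 -3.796
vertex -0.671 -4.015 -4.102
endloop
endfacet
facet normal 0.130 0.391 -0.911
outer loop
vertex 0.457 -2.955 -4.093
vertex 0.172 -3.779 -4.487
vertex -0.469 -3.098 -4.286
endloop
endfacet
facet normal 0.441 0.894 0.080
outer loop
vertex 0.591 -3.105 -3.158
vertex 0.457 -2.955 -4.093
vertex -0.21 -2.682 -3.464
endloop
endfacet

endsolid


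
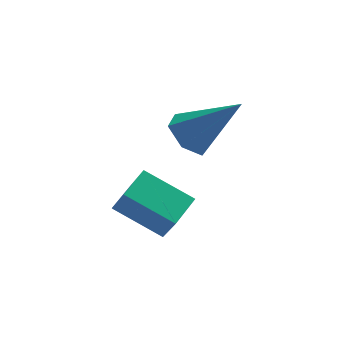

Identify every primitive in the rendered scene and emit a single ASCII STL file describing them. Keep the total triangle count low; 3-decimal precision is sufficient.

solid 
facet normal -0.305 0.455 -0.837
outer loop
vertex 0.624 -1.392 -3.367
vertex 2.092 -1.858 -4.155
vertex 0.148 -2.326 -3.701
endloop
endfacet
facet normal -0.848 0.269 0.456
outer loop
vertex 0.548 -2.922 -2.605
vertex 0.624 -1.392 -3.367
vertex 0.148 -2.326 -3.701
endloop
endfacet
facet normal -0.305 0.455 -0.837
outer loop
vertex 0.148 -2.326 -3.701
vertex 2.092 -1.858 -4.155
vertex 1.616 -2.792 -4.489
endloop
endfacet
facet normal -0.433 -0.849 -0.304
outer loop
vertex 1.616 -2.792 -4.489
vertex 0.548 -2.922 -2.605
vertex 0.148 -2.326 -3.701
endloop
endfacet
facet normal 0.433 0.849 0.304
outer loop
vertex 0.624 -1.392 -3.367
vertex 2.492 -2.454 -3.059
vertex 2.092 -1.858 -4.155
endloop
endfacet
facet normal -0.848 0.269 0.456
outer loop
vertex 1.024 -1.988 -2.271
vertex 0.624 -1.392 -3.367
vertex 0.548 -2.922 -2.605
endloop
endfacet
facet normal 0.433 0.849 0.304
outer loop
vertex 1.024 -1.988 -2.271
vertex 2.492 -2.454 -3.059
vertex 0.624 -1.392 -3.367
endloop
endfacet
facet normal 0.848 -0.269 -0.456
outer loop
vertex 2.092 -1.858 -4.155
vertex 2.492 -2.454 -3.059
vertex 1.616 -2.792 -4.489
endloop
endfacet
facet normal -0.433 -0.849 -0.304
outer loop
vertex 2.016 -3.388 -3.393
vertex 0.548 -2.922 -2.605
vertex 1.616 -2.792 -4.489
endloop
endfacet
facet normal 0.848 -0.269 -0.456
outer loop
vertex 1.616 -2.792 -4.489
vertex 2.492 -2.454 -3.059
vertex 2.016 -3.388 -3.393
endloop
endfacet
facet normal 0.305 -0.455 0.837
outer loop
vertex 2.016 -3.388 -3.393
vertex 1.024 -1.988 -2.271
vertex 0.548 -2.922 -2.605
endloop
endfacet
facet normal 0.305 -0.455 0.837
outer loop
vertex 2.492 -2.454 -3.059
vertex 1.024 -1.988 -2.271
vertex 2.016 -3.388 -3.393
endloop
endfacet
facet normal -0.707 0.062 -0.705
outer loop
vertex 2.782 -0.932 -1.818
vertex 2.224 -1.205 -1.282
vertex 2.365 -0.401 -1.353
endloop
endfacet
facet normal 0.693 0.699 -0.176
outer loop
vertex 2.782 -0.932 -1.818
vertex 2.365 -0.401 -1.353
vertex 3.696 -1.335 0.182
endloop
endfacet
facet normal -0.708 0.062 -0.704
outer loop
vertex 2.365 -0.401 -1.353
vertex 2.224 -1.205 -1.282
vertex 1.808 -0.674 -0.817
endloop
endfacet
facet normal 0.045 0.870 0.490
outer loop
vertex 2.365 -0.401 -1.353
vertex 1.808 -0.674 -0.817
vertex 3.696 -1.335 0.182
endloop
endfacet
facet normal -0.707 0.063 -0.704
outer loop
vertex 1.808 -0.674 -0.817
vertex 2.224 -1.205 -1.282
vertex 1.667 -1.479 -0.747
endloop
endfacet
facet normal -0.420 0.151 0.895
outer loop
vertex 1.808 -0.674 -0.817
vertex 1.667 -1.479 -0.747
vertex 3.696 -1.335 0.182
endloop
endfacet
facet normal -0.707 0.062 -0.704
outer loop
vertex 1.667 -1.479 -0.747
vertex 2.224 -1.205 -1.282
vertex 2.084 -2.01 -1.212
endloop
endfacet
facet normal -0.237 -0.739 0.631
outer loop
vertex 1.667 -1.479 -0.747
vertex 2.084 -2.01 -1.212
vertex 3.696 -1.335 0.182
endloop
endfacet
facet normal -0.708 0.062 -0.704
outer loop
vertex 2.084 -2.01 -1.212
vertex 2.224 -1.205 -1.282
vertex 2.641 -1.737 -1.748
endloop
endfacet
facet normal 0.412 -0.910 -0.036
outer loop
vertex 2.084 -2.01 -1.212
vertex 2.641 -1.737 -1.748
vertex 3.696 -1.335 0.182
endloop
endfacet
facet normal -0.707 0.063 -0.704
outer loop
vertex 2.641 -1.737 -1.748
vertex 2.224 -1.205 -1.282
vertex 2.782 -0.932 -1.818
endloop
endfacet
facet normal 0.877 -0.192 -0.440
outer loop
vertex 2.641 -1.737 -1.748
vertex 2.782 -0.932 -1.818
vertex 3.696 -1.335 0.182
endloop
endfacet

endsolid


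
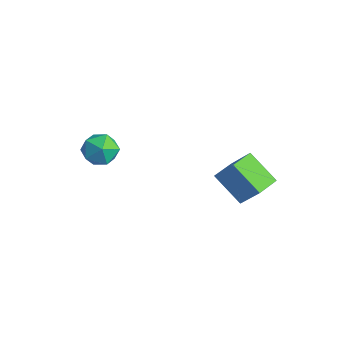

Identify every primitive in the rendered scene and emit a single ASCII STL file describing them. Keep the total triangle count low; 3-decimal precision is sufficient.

solid 
facet normal -0.517 -0.024 0.855
outer loop
vertex -2.784 -1.862 0.025
vertex -2.222 -2.525 0.346
vertex -2.019 -1.634 0.494
endloop
endfacet
facet normal -0.534 0.628 0.566
outer loop
vertex -2.784 -1.862 0.025
vertex -2.019 -1.634 0.494
vertex -2.258 -1.157 -0.261
endloop
endfacet
facet normal -0.815 0.573 -0.087
outer loop
vertex -2.784 -1.862 0.025
vertex -2.258 -1.157 -0.261
vertex -2.61 -1.752 -0.877
endloop
endfacet
facet normal -0.973 -0.116 -0.202
outer loop
vertex -2.784 -1.862 0.025
vertex -2.61 -1.752 -0.877
vertex -2.587 -2.597 -0.502
endloop
endfacet
facet normal -0.788 -0.484 0.380
outer loop
vertex -2.784 -1.862 0.025
vertex -2.587 -2.597 -0.502
vertex -2.222 -2.525 0.346
endloop
endfacet
facet normal 0.138 0.856 0.497
outer loop
vertex -2.258 -1.157 -0.261
vertex -2.019 -1.634 0.494
vertex -1.373 -1.383 -0.118
endloop
endfacet
facet normal 0.166 -0.198 0.966
outer loop
vertex -2.019 -1.634 0.494
vertex -2.222 -2.525 0.346
vertex -1.35 -2.228 0.257
endloop
endfacet
facet normal -0.272 -0.942 0.197
outer loop
vertex -2.222 -2.525 0.346
vertex -2.587 -2.597 -0.502
vertex -1.702 -2.823 -0.359
endloop
endfacet
facet normal -0.571 -0.346 -0.745
outer loop
vertex -2.587 -2.597 -0.502
vertex -2.61 -1.752 -0.877
vertex -1.941 -2.346 -1.114
endloop
endfacet
facet normal -0.318 0.766 -0.558
outer loop
vertex -2.61 -1.752 -0.877
vertex -2.258 -1.157 -0.261
vertex -1.738 -1.455 -0.966
endloop
endfacet
facet normal 0.973 0.116 0.202
outer loop
vertex -1.176 -2.118 -0.645
vertex -1.373 -1.383 -0.118
vertex -1.35 -2.228 0.257
endloop
endfacet
facet normal 0.815 -0.573 0.087
outer loop
vertex -1.176 -2.118 -0.645
vertex -1.35 -2.228 0.257
vertex -1.702 -2.823 -0.359
endloop
endfacet
facet normal 0.534 -0.628 -0.566
outer loop
vertex -1.176 -2.118 -0.645
vertex -1.702 -2.823 -0.359
vertex -1.941 -2.346 -1.114
endloop
endfacet
facet normal 0.517 0.024 -0.855
outer loop
vertex -1.176 -2.118 -0.645
vertex -1.941 -2.346 -1.114
vertex -1.738 -1.455 -0.966
endloop
endfacet
facet normal 0.788 0.484 -0.380
outer loop
vertex -1.176 -2.118 -0.645
vertex -1.738 -1.455 -0.966
vertex -1.373 -1.383 -0.118
endloop
endfacet
facet normal 0.571 0.346 0.745
outer loop
vertex -1.35 -2.228 0.257
vertex -1.373 -1.383 -0.118
vertex -2.019 -1.634 0.494
endloop
endfacet
facet normal 0.318 -0.766 0.558
outer loop
vertex -1.702 -2.823 -0.359
vertex -1.35 -2.228 0.257
vertex -2.222 -2.525 0.346
endloop
endfacet
facet normal -0.138 -0.856 -0.497
outer loop
vertex -1.941 -2.346 -1.114
vertex -1.702 -2.823 -0.359
vertex -2.587 -2.597 -0.502
endloop
endfacet
facet normal -0.166 0.198 -0.966
outer loop
vertex -1.738 -1.455 -0.966
vertex -1.941 -2.346 -1.114
vertex -2.61 -1.752 -0.877
endloop
endfacet
facet normal 0.272 0.942 -0.197
outer loop
vertex -1.373 -1.383 -0.118
vertex -1.738 -1.455 -0.966
vertex -2.258 -1.157 -0.261
endloop
endfacet
facet normal -0.736 -0.276 0.617
outer loop
vertex 2.834 1.475 0.691
vertex 2.419 2.558 0.681
vertex 1.961 1.129 -0.505
endloop
endfacet
facet normal 0.358 -0.934 0.009
outer loop
vertex 3.221 1.602 -1.561
vertex 2.834 1.475 0.691
vertex 1.961 1.129 -0.505
endloop
endfacet
facet normal -0.737 -0.276 0.617
outer loop
vertex 1.961 1.129 -0.505
vertex 2.419 2.558 0.681
vertex 1.547 2.213 -0.515
endloop
endfacet
facet normal -0.574 -0.227 -0.787
outer loop
vertex 1.547 2.213 -0.515
vertex 3.221 1.602 -1.561
vertex 1.961 1.129 -0.505
endloop
endfacet
facet normal 0.574 0.227 0.787
outer loop
vertex 2.834 1.475 0.691
vertex 3.679 3.031 -0.375
vertex 2.419 2.558 0.681
endloop
endfacet
facet normal 0.357 -0.934 0.009
outer loop
vertex 4.093 1.947 -0.365
vertex 2.834 1.475 0.691
vertex 3.221 1.602 -1.561
endloop
endfacet
facet normal 0.575 0.227 0.786
outer loop
vertex 4.093 1.947 -0.365
vertex 3.679 3.031 -0.375
vertex 2.834 1.475 0.691
endloop
endfacet
facet normal -0.358 0.934 -0.009
outer loop
vertex 2.419 2.558 0.681
vertex 3.679 3.031 -0.375
vertex 1.547 2.213 -0.515
endloop
endfacet
facet normal -0.574 -0.227 -0.786
outer loop
vertex 2.806 2.685 -1.571
vertex 3.221 1.602 -1.561
vertex 1.547 2.213 -0.515
endloop
endfacet
facet normal -0.358 0.934 -0.009
outer loop
vertex 1.547 2.213 -0.515
vertex 3.679 3.031 -0.375
vertex 2.806 2.685 -1.571
endloop
endfacet
facet normal 0.737 0.277 -0.617
outer loop
vertex 2.806 2.685 -1.571
vertex 4.093 1.947 -0.365
vertex 3.221 1.602 -1.561
endloop
endfacet
facet normal 0.737 0.276 -0.617
outer loop
vertex 3.679 3.031 -0.375
vertex 4.093 1.947 -0.365
vertex 2.806 2.685 -1.571
endloop
endfacet

endsolid


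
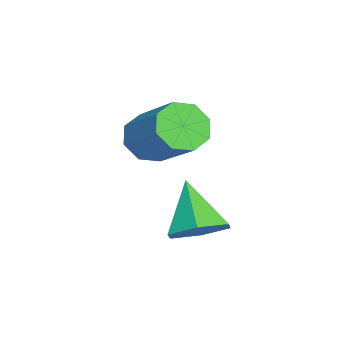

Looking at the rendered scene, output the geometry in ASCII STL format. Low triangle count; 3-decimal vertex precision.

solid 
facet normal -0.575 -0.562 -0.595
outer loop
vertex 0.063 0.045 -3.373
vertex -0.18 -0.191 -2.915
vertex -0.289 0.264 -3.24
endloop
endfacet
facet normal 0.129 0.658 -0.742
outer loop
vertex 0.063 0.045 -3.373
vertex -0.289 0.264 -3.24
vertex 0.844 0.808 -2.562
endloop
endfacet
facet normal 0.129 0.658 -0.742
outer loop
vertex 0.844 0.808 -2.562
vertex -0.289 0.264 -3.24
vertex 0.492 1.027 -2.429
endloop
endfacet
facet normal 0.574 0.560 0.597
outer loop
vertex 0.844 0.808 -2.562
vertex 0.492 1.027 -2.429
vertex 0.6 0.571 -2.105
endloop
endfacet
facet normal -0.575 -0.562 -0.594
outer loop
vertex -0.289 0.264 -3.24
vertex -0.18 -0.191 -2.915
vertex -0.578 0.217 -2.916
endloop
endfacet
facet normal -0.480 0.821 -0.309
outer loop
vertex -0.289 0.264 -3.24
vertex -0.578 0.217 -2.916
vertex 0.492 1.027 -2.429
endloop
endfacet
facet normal -0.480 0.821 -0.310
outer loop
vertex 0.492 1.027 -2.429
vertex -0.578 0.217 -2.916
vertex 0.203 0.98 -2.106
endloop
endfacet
facet normal 0.575 0.560 0.596
outer loop
vertex 0.492 1.027 -2.429
vertex 0.203 0.98 -2.106
vertex 0.6 0.571 -2.105
endloop
endfacet
facet normal -0.573 -0.561 -0.598
outer loop
vertex -0.578 0.217 -2.916
vertex -0.18 -0.191 -2.915
vertex -0.634 -0.07 -2.593
endloop
endfacet
facet normal -0.809 0.502 0.306
outer loop
vertex -0.578 0.217 -2.916
vertex -0.634 -0.07 -2.593
vertex 0.203 0.98 -2.106
endloop
endfacet
facet normal -0.809 0.503 0.306
outer loop
vertex 0.203 0.98 -2.106
vertex -0.634 -0.07 -2.593
vertex 0.147 0.693 -1.782
endloop
endfacet
facet normal 0.576 0.560 0.596
outer loop
vertex 0.203 0.98 -2.106
vertex 0.147 0.693 -1.782
vertex 0.6 0.571 -2.105
endloop
endfacet
facet normal -0.573 -0.561 -0.597
outer loop
vertex -0.634 -0.07 -2.593
vertex -0.18 -0.191 -2.915
vertex -0.424 -0.428 -2.458
endloop
endfacet
facet normal -0.663 -0.109 0.741
outer loop
vertex -0.634 -0.07 -2.593
vertex -0.424 -0.428 -2.458
vertex 0.147 0.693 -1.782
endloop
endfacet
facet normal -0.663 -0.109 0.741
outer loop
vertex 0.147 0.693 -1.782
vertex -0.424 -0.428 -2.458
vertex 0.357 0.335 -1.647
endloop
endfacet
facet normal 0.575 0.562 0.595
outer loop
vertex 0.147 0.693 -1.782
vertex 0.357 0.335 -1.647
vertex 0.6 0.571 -2.105
endloop
endfacet
facet normal -0.574 -0.560 -0.597
outer loop
vertex -0.424 -0.428 -2.458
vertex -0.18 -0.191 -2.915
vertex -0.072 -0.647 -2.591
endloop
endfacet
facet normal -0.129 -0.658 0.742
outer loop
vertex -0.424 -0.428 -2.458
vertex -0.072 -0.647 -2.591
vertex 0.357 0.335 -1.647
endloop
endfacet
facet normal -0.129 -0.658 0.742
outer loop
vertex 0.357 0.335 -1.647
vertex -0.072 -0.647 -2.591
vertex 0.709 0.116 -1.78
endloop
endfacet
facet normal 0.575 0.562 0.595
outer loop
vertex 0.357 0.335 -1.647
vertex 0.709 0.116 -1.78
vertex 0.6 0.571 -2.105
endloop
endfacet
facet normal -0.575 -0.560 -0.596
outer loop
vertex -0.072 -0.647 -2.591
vertex -0.18 -0.191 -2.915
vertex 0.217 -0.6 -2.914
endloop
endfacet
facet normal 0.480 -0.821 0.310
outer loop
vertex -0.072 -0.647 -2.591
vertex 0.217 -0.6 -2.914
vertex 0.709 0.116 -1.78
endloop
endfacet
facet normal 0.481 -0.821 0.310
outer loop
vertex 0.709 0.116 -1.78
vertex 0.217 -0.6 -2.914
vertex 0.998 0.163 -2.104
endloop
endfacet
facet normal 0.575 0.562 0.594
outer loop
vertex 0.709 0.116 -1.78
vertex 0.998 0.163 -2.104
vertex 0.6 0.571 -2.105
endloop
endfacet
facet normal -0.576 -0.560 -0.596
outer loop
vertex 0.217 -0.6 -2.914
vertex -0.18 -0.191 -2.915
vertex 0.273 -0.313 -3.238
endloop
endfacet
facet normal 0.808 -0.503 -0.306
outer loop
vertex 0.217 -0.6 -2.914
vertex 0.273 -0.313 -3.238
vertex 0.998 0.163 -2.104
endloop
endfacet
facet normal 0.809 -0.502 -0.306
outer loop
vertex 0.998 0.163 -2.104
vertex 0.273 -0.313 -3.238
vertex 1.054 0.45 -2.427
endloop
endfacet
facet normal 0.573 0.561 0.598
outer loop
vertex 0.998 0.163 -2.104
vertex 1.054 0.45 -2.427
vertex 0.6 0.571 -2.105
endloop
endfacet
facet normal -0.575 -0.562 -0.595
outer loop
vertex 0.273 -0.313 -3.238
vertex -0.18 -0.191 -2.915
vertex 0.063 0.045 -3.373
endloop
endfacet
facet normal 0.663 0.109 -0.741
outer loop
vertex 0.273 -0.313 -3.238
vertex 0.063 0.045 -3.373
vertex 1.054 0.45 -2.427
endloop
endfacet
facet normal 0.663 0.109 -0.741
outer loop
vertex 1.054 0.45 -2.427
vertex 0.063 0.045 -3.373
vertex 0.844 0.808 -2.562
endloop
endfacet
facet normal 0.573 0.561 0.597
outer loop
vertex 1.054 0.45 -2.427
vertex 0.844 0.808 -2.562
vertex 0.6 0.571 -2.105
endloop
endfacet
facet normal 0.598 0.324 -0.733
outer loop
vertex 2.333 1.141 -3.578
vertex 1.864 1.096 -3.981
vertex 1.957 1.625 -3.671
endloop
endfacet
facet normal 0.221 0.347 0.912
outer loop
vertex 2.333 1.141 -3.578
vertex 1.957 1.625 -3.671
vertex 1.176 0.724 -3.139
endloop
endfacet
facet normal 0.598 0.324 -0.733
outer loop
vertex 1.957 1.625 -3.671
vertex 1.864 1.096 -3.981
vertex 1.488 1.58 -4.074
endloop
endfacet
facet normal -0.492 0.718 0.493
outer loop
vertex 1.957 1.625 -3.671
vertex 1.488 1.58 -4.074
vertex 1.176 0.724 -3.139
endloop
endfacet
facet normal 0.599 0.324 -0.732
outer loop
vertex 1.488 1.58 -4.074
vertex 1.864 1.096 -3.981
vertex 1.395 1.052 -4.384
endloop
endfacet
facet normal -0.966 0.234 -0.108
outer loop
vertex 1.488 1.58 -4.074
vertex 1.395 1.052 -4.384
vertex 1.176 0.724 -3.139
endloop
endfacet
facet normal 0.599 0.324 -0.732
outer loop
vertex 1.395 1.052 -4.384
vertex 1.864 1.096 -3.981
vertex 1.771 0.567 -4.291
endloop
endfacet
facet normal -0.728 -0.620 -0.292
outer loop
vertex 1.395 1.052 -4.384
vertex 1.771 0.567 -4.291
vertex 1.176 0.724 -3.139
endloop
endfacet
facet normal 0.598 0.324 -0.733
outer loop
vertex 1.771 0.567 -4.291
vertex 1.864 1.096 -3.981
vertex 2.24 0.612 -3.888
endloop
endfacet
facet normal -0.015 -0.992 0.128
outer loop
vertex 1.771 0.567 -4.291
vertex 2.24 0.612 -3.888
vertex 1.176 0.724 -3.139
endloop
endfacet
facet normal 0.598 0.324 -0.733
outer loop
vertex 2.24 0.612 -3.888
vertex 1.864 1.096 -3.981
vertex 2.333 1.141 -3.578
endloop
endfacet
facet normal 0.460 -0.508 0.729
outer loop
vertex 2.24 0.612 -3.888
vertex 2.333 1.141 -3.578
vertex 1.176 0.724 -3.139
endloop
endfacet

endsolid


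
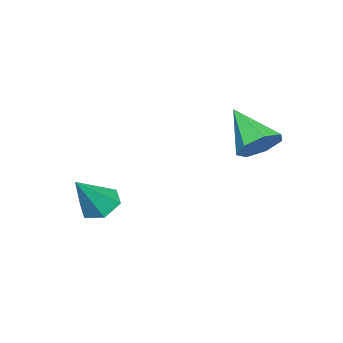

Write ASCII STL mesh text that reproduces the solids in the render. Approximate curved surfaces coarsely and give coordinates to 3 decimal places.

solid 
facet normal -0.642 0.118 -0.758
outer loop
vertex 2.768 -2.287 -2.875
vertex 2.265 -2.058 -2.413
vertex 2.714 -1.586 -2.72
endloop
endfacet
facet normal 0.948 0.137 -0.287
outer loop
vertex 2.768 -2.287 -2.875
vertex 2.714 -1.586 -2.72
vertex 3.255 -2.242 -1.247
endloop
endfacet
facet normal -0.643 0.119 -0.757
outer loop
vertex 2.714 -1.586 -2.72
vertex 2.265 -2.058 -2.413
vertex 2.212 -1.357 -2.258
endloop
endfacet
facet normal 0.535 0.827 0.172
outer loop
vertex 2.714 -1.586 -2.72
vertex 2.212 -1.357 -2.258
vertex 3.255 -2.242 -1.247
endloop
endfacet
facet normal -0.643 0.119 -0.757
outer loop
vertex 2.212 -1.357 -2.258
vertex 2.265 -2.058 -2.413
vertex 1.763 -1.829 -1.951
endloop
endfacet
facet normal -0.172 0.647 0.743
outer loop
vertex 2.212 -1.357 -2.258
vertex 1.763 -1.829 -1.951
vertex 3.255 -2.242 -1.247
endloop
endfacet
facet normal -0.643 0.119 -0.757
outer loop
vertex 1.763 -1.829 -1.951
vertex 2.265 -2.058 -2.413
vertex 1.816 -2.53 -2.106
endloop
endfacet
facet normal -0.466 -0.224 0.856
outer loop
vertex 1.763 -1.829 -1.951
vertex 1.816 -2.53 -2.106
vertex 3.255 -2.242 -1.247
endloop
endfacet
facet normal -0.642 0.118 -0.758
outer loop
vertex 1.816 -2.53 -2.106
vertex 2.265 -2.058 -2.413
vertex 2.319 -2.759 -2.568
endloop
endfacet
facet normal -0.053 -0.917 0.396
outer loop
vertex 1.816 -2.53 -2.106
vertex 2.319 -2.759 -2.568
vertex 3.255 -2.242 -1.247
endloop
endfacet
facet normal -0.642 0.118 -0.758
outer loop
vertex 2.319 -2.759 -2.568
vertex 2.265 -2.058 -2.413
vertex 2.768 -2.287 -2.875
endloop
endfacet
facet normal 0.654 -0.736 -0.175
outer loop
vertex 2.319 -2.759 -2.568
vertex 2.768 -2.287 -2.875
vertex 3.255 -2.242 -1.247
endloop
endfacet
facet normal 0.260 0.698 -0.668
outer loop
vertex -0.333 2.019 0.342
vertex -0.754 1.637 -0.221
vertex -0.998 2.209 0.282
endloop
endfacet
facet normal 0.014 0.345 0.939
outer loop
vertex -0.333 2.019 0.342
vertex -0.998 2.209 0.282
vertex -1.206 0.423 0.941
endloop
endfacet
facet normal 0.260 0.698 -0.668
outer loop
vertex -0.998 2.209 0.282
vertex -0.754 1.637 -0.221
vertex -1.479 1.969 -0.156
endloop
endfacet
facet normal -0.720 0.312 0.620
outer loop
vertex -0.998 2.209 0.282
vertex -1.479 1.969 -0.156
vertex -1.206 0.423 0.941
endloop
endfacet
facet normal 0.259 0.697 -0.669
outer loop
vertex -1.479 1.969 -0.156
vertex -0.754 1.637 -0.221
vertex -1.415 1.478 -0.643
endloop
endfacet
facet normal -0.987 -0.155 0.027
outer loop
vertex -1.479 1.969 -0.156
vertex -1.415 1.478 -0.643
vertex -1.206 0.423 0.941
endloop
endfacet
facet normal 0.259 0.698 -0.668
outer loop
vertex -1.415 1.478 -0.643
vertex -0.754 1.637 -0.221
vertex -0.853 1.107 -0.813
endloop
endfacet
facet normal -0.586 -0.708 -0.394
outer loop
vertex -1.415 1.478 -0.643
vertex -0.853 1.107 -0.813
vertex -1.206 0.423 0.941
endloop
endfacet
facet normal 0.260 0.697 -0.668
outer loop
vertex -0.853 1.107 -0.813
vertex -0.754 1.637 -0.221
vertex -0.217 1.135 -0.536
endloop
endfacet
facet normal 0.182 -0.928 -0.325
outer loop
vertex -0.853 1.107 -0.813
vertex -0.217 1.135 -0.536
vertex -1.206 0.423 0.941
endloop
endfacet
facet normal 0.259 0.697 -0.669
outer loop
vertex -0.217 1.135 -0.536
vertex -0.754 1.637 -0.221
vertex 0.015 1.541 -0.023
endloop
endfacet
facet normal 0.738 -0.650 0.181
outer loop
vertex -0.217 1.135 -0.536
vertex 0.015 1.541 -0.023
vertex -1.206 0.423 0.941
endloop
endfacet
facet normal 0.259 0.698 -0.667
outer loop
vertex 0.015 1.541 -0.023
vertex -0.754 1.637 -0.221
vertex -0.333 2.019 0.342
endloop
endfacet
facet normal 0.664 -0.084 0.743
outer loop
vertex 0.015 1.541 -0.023
vertex -0.333 2.019 0.342
vertex -1.206 0.423 0.941
endloop
endfacet

endsolid


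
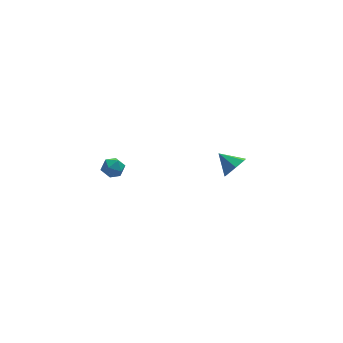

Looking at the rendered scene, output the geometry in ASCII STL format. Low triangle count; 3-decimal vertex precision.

solid 
facet normal 0.142 0.471 0.871
outer loop
vertex -2.998 0.499 1.283
vertex -3.588 0.244 1.517
vertex -3.005 -0.102 1.609
endloop
endfacet
facet normal 0.765 0.300 0.569
outer loop
vertex -2.998 0.499 1.283
vertex -3.005 -0.102 1.609
vertex -2.621 -0.021 1.05
endloop
endfacet
facet normal 0.791 0.607 -0.074
outer loop
vertex -2.998 0.499 1.283
vertex -2.621 -0.021 1.05
vertex -2.965 0.374 0.612
endloop
endfacet
facet normal 0.183 0.968 -0.171
outer loop
vertex -2.998 0.499 1.283
vertex -2.965 0.374 0.612
vertex -3.563 0.538 0.9
endloop
endfacet
facet normal -0.219 0.884 0.413
outer loop
vertex -2.998 0.499 1.283
vertex -3.563 0.538 0.9
vertex -3.588 0.244 1.517
endloop
endfacet
facet normal 0.779 -0.407 0.477
outer loop
vertex -2.621 -0.021 1.05
vertex -3.005 -0.102 1.609
vertex -2.977 -0.598 1.14
endloop
endfacet
facet normal -0.230 -0.131 0.964
outer loop
vertex -3.005 -0.102 1.609
vertex -3.588 0.244 1.517
vertex -3.575 -0.434 1.428
endloop
endfacet
facet normal -0.814 0.537 0.223
outer loop
vertex -3.588 0.244 1.517
vertex -3.563 0.538 0.9
vertex -3.919 -0.039 0.99
endloop
endfacet
facet normal -0.163 0.673 -0.721
outer loop
vertex -3.563 0.538 0.9
vertex -2.965 0.374 0.612
vertex -3.535 0.042 0.431
endloop
endfacet
facet normal 0.821 0.090 -0.564
outer loop
vertex -2.965 0.374 0.612
vertex -2.621 -0.021 1.05
vertex -2.952 -0.304 0.523
endloop
endfacet
facet normal -0.183 -0.968 0.171
outer loop
vertex -3.542 -0.559 0.757
vertex -2.977 -0.598 1.14
vertex -3.575 -0.434 1.428
endloop
endfacet
facet normal -0.791 -0.607 0.074
outer loop
vertex -3.542 -0.559 0.757
vertex -3.575 -0.434 1.428
vertex -3.919 -0.039 0.99
endloop
endfacet
facet normal -0.765 -0.300 -0.569
outer loop
vertex -3.542 -0.559 0.757
vertex -3.919 -0.039 0.99
vertex -3.535 0.042 0.431
endloop
endfacet
facet normal -0.142 -0.471 -0.871
outer loop
vertex -3.542 -0.559 0.757
vertex -3.535 0.042 0.431
vertex -2.952 -0.304 0.523
endloop
endfacet
facet normal 0.219 -0.884 -0.413
outer loop
vertex -3.542 -0.559 0.757
vertex -2.952 -0.304 0.523
vertex -2.977 -0.598 1.14
endloop
endfacet
facet normal 0.163 -0.673 0.721
outer loop
vertex -3.575 -0.434 1.428
vertex -2.977 -0.598 1.14
vertex -3.005 -0.102 1.609
endloop
endfacet
facet normal -0.821 -0.090 0.564
outer loop
vertex -3.919 -0.039 0.99
vertex -3.575 -0.434 1.428
vertex -3.588 0.244 1.517
endloop
endfacet
facet normal -0.779 0.407 -0.477
outer loop
vertex -3.535 0.042 0.431
vertex -3.919 -0.039 0.99
vertex -3.563 0.538 0.9
endloop
endfacet
facet normal 0.230 0.131 -0.964
outer loop
vertex -2.952 -0.304 0.523
vertex -3.535 0.042 0.431
vertex -2.965 0.374 0.612
endloop
endfacet
facet normal 0.814 -0.537 -0.223
outer loop
vertex -2.977 -0.598 1.14
vertex -2.952 -0.304 0.523
vertex -2.621 -0.021 1.05
endloop
endfacet
facet normal 0.562 -0.639 -0.525
outer loop
vertex 4.701 3.298 -2.987
vertex 4.266 3.485 -3.681
vertex 4.96 3.852 -3.384
endloop
endfacet
facet normal 0.362 0.425 0.830
outer loop
vertex 4.701 3.298 -2.987
vertex 4.96 3.852 -3.384
vertex 3.534 4.315 -2.999
endloop
endfacet
facet normal 0.562 -0.638 -0.526
outer loop
vertex 4.96 3.852 -3.384
vertex 4.266 3.485 -3.681
vertex 4.696 4.13 -4.004
endloop
endfacet
facet normal 0.359 0.899 0.250
outer loop
vertex 4.96 3.852 -3.384
vertex 4.696 4.13 -4.004
vertex 3.534 4.315 -2.999
endloop
endfacet
facet normal 0.563 -0.638 -0.525
outer loop
vertex 4.696 4.13 -4.004
vertex 4.266 3.485 -3.681
vertex 4.108 3.921 -4.381
endloop
endfacet
facet normal -0.128 0.938 -0.321
outer loop
vertex 4.696 4.13 -4.004
vertex 4.108 3.921 -4.381
vertex 3.534 4.315 -2.999
endloop
endfacet
facet normal 0.563 -0.638 -0.525
outer loop
vertex 4.108 3.921 -4.381
vertex 4.266 3.485 -3.681
vertex 3.639 3.384 -4.231
endloop
endfacet
facet normal -0.731 0.513 -0.450
outer loop
vertex 4.108 3.921 -4.381
vertex 3.639 3.384 -4.231
vertex 3.534 4.315 -2.999
endloop
endfacet
facet normal 0.563 -0.639 -0.524
outer loop
vertex 3.639 3.384 -4.231
vertex 4.266 3.485 -3.681
vertex 3.641 2.923 -3.667
endloop
endfacet
facet normal -0.998 -0.056 -0.042
outer loop
vertex 3.639 3.384 -4.231
vertex 3.641 2.923 -3.667
vertex 3.534 4.315 -2.999
endloop
endfacet
facet normal 0.563 -0.639 -0.524
outer loop
vertex 3.641 2.923 -3.667
vertex 4.266 3.485 -3.681
vertex 4.114 2.885 -3.113
endloop
endfacet
facet normal -0.726 -0.342 0.596
outer loop
vertex 3.641 2.923 -3.667
vertex 4.114 2.885 -3.113
vertex 3.534 4.315 -2.999
endloop
endfacet
facet normal 0.562 -0.639 -0.525
outer loop
vertex 4.114 2.885 -3.113
vertex 4.266 3.485 -3.681
vertex 4.701 3.298 -2.987
endloop
endfacet
facet normal -0.121 -0.128 0.984
outer loop
vertex 4.114 2.885 -3.113
vertex 4.701 3.298 -2.987
vertex 3.534 4.315 -2.999
endloop
endfacet

endsolid


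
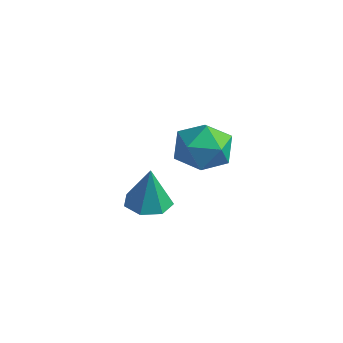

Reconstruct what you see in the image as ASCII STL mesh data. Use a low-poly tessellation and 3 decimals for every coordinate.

solid 
facet normal -0.953 0.107 0.283
outer loop
vertex -0.13 -0.032 2.719
vertex 0.121 -0.615 3.786
vertex 0.237 0.618 3.71
endloop
endfacet
facet normal -0.752 0.643 -0.143
outer loop
vertex -0.13 -0.032 2.719
vertex 0.237 0.618 3.71
vertex 0.686 0.893 2.587
endloop
endfacet
facet normal -0.535 0.363 -0.763
outer loop
vertex -0.13 -0.032 2.719
vertex 0.686 0.893 2.587
vertex 0.848 -0.17 1.968
endloop
endfacet
facet normal -0.602 -0.347 -0.720
outer loop
vertex -0.13 -0.032 2.719
vertex 0.848 -0.17 1.968
vertex 0.499 -1.102 2.709
endloop
endfacet
facet normal -0.860 -0.505 -0.074
outer loop
vertex -0.13 -0.032 2.719
vertex 0.499 -1.102 2.709
vertex 0.121 -0.615 3.786
endloop
endfacet
facet normal -0.194 0.968 0.160
outer loop
vertex 0.686 0.893 2.587
vertex 0.237 0.618 3.71
vertex 1.441 0.882 3.571
endloop
endfacet
facet normal -0.519 0.101 0.849
outer loop
vertex 0.237 0.618 3.71
vertex 0.121 -0.615 3.786
vertex 1.092 -0.05 4.312
endloop
endfacet
facet normal -0.368 -0.889 0.273
outer loop
vertex 0.121 -0.615 3.786
vertex 0.499 -1.102 2.709
vertex 1.254 -1.113 3.693
endloop
endfacet
facet normal 0.050 -0.633 -0.773
outer loop
vertex 0.499 -1.102 2.709
vertex 0.848 -0.17 1.968
vertex 1.703 -0.838 2.57
endloop
endfacet
facet normal 0.157 0.515 -0.843
outer loop
vertex 0.848 -0.17 1.968
vertex 0.686 0.893 2.587
vertex 1.819 0.395 2.494
endloop
endfacet
facet normal 0.602 0.347 0.720
outer loop
vertex 2.07 -0.188 3.561
vertex 1.441 0.882 3.571
vertex 1.092 -0.05 4.312
endloop
endfacet
facet normal 0.535 -0.363 0.763
outer loop
vertex 2.07 -0.188 3.561
vertex 1.092 -0.05 4.312
vertex 1.254 -1.113 3.693
endloop
endfacet
facet normal 0.752 -0.643 0.143
outer loop
vertex 2.07 -0.188 3.561
vertex 1.254 -1.113 3.693
vertex 1.703 -0.838 2.57
endloop
endfacet
facet normal 0.953 -0.107 -0.283
outer loop
vertex 2.07 -0.188 3.561
vertex 1.703 -0.838 2.57
vertex 1.819 0.395 2.494
endloop
endfacet
facet normal 0.860 0.505 0.074
outer loop
vertex 2.07 -0.188 3.561
vertex 1.819 0.395 2.494
vertex 1.441 0.882 3.571
endloop
endfacet
facet normal -0.050 0.633 0.773
outer loop
vertex 1.092 -0.05 4.312
vertex 1.441 0.882 3.571
vertex 0.237 0.618 3.71
endloop
endfacet
facet normal -0.157 -0.515 0.843
outer loop
vertex 1.254 -1.113 3.693
vertex 1.092 -0.05 4.312
vertex 0.121 -0.615 3.786
endloop
endfacet
facet normal 0.194 -0.968 -0.160
outer loop
vertex 1.703 -0.838 2.57
vertex 1.254 -1.113 3.693
vertex 0.499 -1.102 2.709
endloop
endfacet
facet normal 0.519 -0.101 -0.849
outer loop
vertex 1.819 0.395 2.494
vertex 1.703 -0.838 2.57
vertex 0.848 -0.17 1.968
endloop
endfacet
facet normal 0.368 0.889 -0.273
outer loop
vertex 1.441 0.882 3.571
vertex 1.819 0.395 2.494
vertex 0.686 0.893 2.587
endloop
endfacet
facet normal -0.123 0.034 -0.992
outer loop
vertex -1.636 0.1 -2.003
vertex -2.622 0.204 -1.877
vertex -1.923 0.916 -1.939
endloop
endfacet
facet normal 0.903 0.293 0.314
outer loop
vertex -1.636 0.1 -2.003
vertex -1.923 0.916 -1.939
vertex -2.378 0.136 0.097
endloop
endfacet
facet normal -0.122 0.034 -0.992
outer loop
vertex -1.923 0.916 -1.939
vertex -2.622 0.204 -1.877
vertex -2.737 1.196 -1.829
endloop
endfacet
facet normal 0.346 0.848 0.402
outer loop
vertex -1.923 0.916 -1.939
vertex -2.737 1.196 -1.829
vertex -2.378 0.136 0.097
endloop
endfacet
facet normal -0.123 0.034 -0.992
outer loop
vertex -2.737 1.196 -1.829
vertex -2.622 0.204 -1.877
vertex -3.464 0.729 -1.755
endloop
endfacet
facet normal -0.433 0.753 0.495
outer loop
vertex -2.737 1.196 -1.829
vertex -3.464 0.729 -1.755
vertex -2.378 0.136 0.097
endloop
endfacet
facet normal -0.122 0.034 -0.992
outer loop
vertex -3.464 0.729 -1.755
vertex -2.622 0.204 -1.877
vertex -3.558 -0.134 -1.773
endloop
endfacet
facet normal -0.848 0.081 0.523
outer loop
vertex -3.464 0.729 -1.755
vertex -3.558 -0.134 -1.773
vertex -2.378 0.136 0.097
endloop
endfacet
facet normal -0.122 0.034 -0.992
outer loop
vertex -3.558 -0.134 -1.773
vertex -2.622 0.204 -1.877
vertex -2.946 -0.742 -1.869
endloop
endfacet
facet normal -0.586 -0.663 0.466
outer loop
vertex -3.558 -0.134 -1.773
vertex -2.946 -0.742 -1.869
vertex -2.378 0.136 0.097
endloop
endfacet
facet normal -0.124 0.034 -0.992
outer loop
vertex -2.946 -0.742 -1.869
vertex -2.622 0.204 -1.877
vertex -2.091 -0.638 -1.972
endloop
endfacet
facet normal 0.156 -0.918 0.365
outer loop
vertex -2.946 -0.742 -1.869
vertex -2.091 -0.638 -1.972
vertex -2.378 0.136 0.097
endloop
endfacet
facet normal -0.123 0.034 -0.992
outer loop
vertex -2.091 -0.638 -1.972
vertex -2.622 0.204 -1.877
vertex -1.636 0.1 -2.003
endloop
endfacet
facet normal 0.818 -0.492 0.298
outer loop
vertex -2.091 -0.638 -1.972
vertex -1.636 0.1 -2.003
vertex -2.378 0.136 0.097
endloop
endfacet

endsolid


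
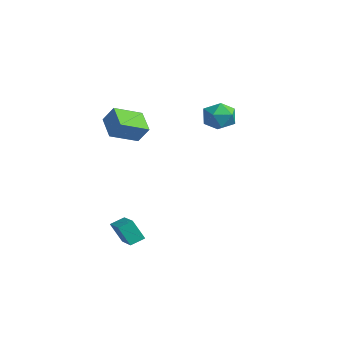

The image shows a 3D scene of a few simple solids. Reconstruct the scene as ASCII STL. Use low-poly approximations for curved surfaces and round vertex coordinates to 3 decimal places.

solid 
facet normal -0.501 -0.316 -0.806
outer loop
vertex 1.197 -3.899 3.234
vertex -0.274 -3.629 4.043
vertex 1.153 -2.075 2.546
endloop
endfacet
facet normal 0.865 -0.159 -0.476
outer loop
vertex 1.794 -1.671 3.577
vertex 1.197 -3.899 3.234
vertex 1.153 -2.075 2.546
endloop
endfacet
facet normal -0.501 -0.316 -0.806
outer loop
vertex 1.153 -2.075 2.546
vertex -0.274 -3.629 4.043
vertex -0.318 -1.805 3.354
endloop
endfacet
facet normal -0.022 0.935 -0.353
outer loop
vertex -0.318 -1.805 3.354
vertex 1.794 -1.671 3.577
vertex 1.153 -2.075 2.546
endloop
endfacet
facet normal 0.022 -0.935 0.353
outer loop
vertex 1.197 -3.899 3.234
vertex 0.367 -3.225 5.074
vertex -0.274 -3.629 4.043
endloop
endfacet
facet normal 0.865 -0.159 -0.475
outer loop
vertex 1.838 -3.495 4.266
vertex 1.197 -3.899 3.234
vertex 1.794 -1.671 3.577
endloop
endfacet
facet normal 0.022 -0.936 0.353
outer loop
vertex 1.838 -3.495 4.266
vertex 0.367 -3.225 5.074
vertex 1.197 -3.899 3.234
endloop
endfacet
facet normal -0.865 0.159 0.476
outer loop
vertex -0.274 -3.629 4.043
vertex 0.367 -3.225 5.074
vertex -0.318 -1.805 3.354
endloop
endfacet
facet normal -0.022 0.936 -0.352
outer loop
vertex 0.323 -1.401 4.386
vertex 1.794 -1.671 3.577
vertex -0.318 -1.805 3.354
endloop
endfacet
facet normal -0.865 0.158 0.475
outer loop
vertex -0.318 -1.805 3.354
vertex 0.367 -3.225 5.074
vertex 0.323 -1.401 4.386
endloop
endfacet
facet normal 0.501 0.316 0.806
outer loop
vertex 0.323 -1.401 4.386
vertex 1.838 -3.495 4.266
vertex 1.794 -1.671 3.577
endloop
endfacet
facet normal 0.501 0.316 0.806
outer loop
vertex 0.367 -3.225 5.074
vertex 1.838 -3.495 4.266
vertex 0.323 -1.401 4.386
endloop
endfacet
facet normal -0.259 0.503 0.825
outer loop
vertex -0.274 4.974 3.582
vertex -1.196 4.273 3.72
vertex -0.174 3.995 4.21
endloop
endfacet
facet normal 0.449 0.514 0.730
outer loop
vertex -0.274 4.974 3.582
vertex -0.174 3.995 4.21
vertex 0.675 4.303 3.471
endloop
endfacet
facet normal 0.582 0.808 0.094
outer loop
vertex -0.274 4.974 3.582
vertex 0.675 4.303 3.471
vertex 0.178 4.771 2.525
endloop
endfacet
facet normal -0.044 0.978 -0.206
outer loop
vertex -0.274 4.974 3.582
vertex 0.178 4.771 2.525
vertex -0.979 4.752 2.679
endloop
endfacet
facet normal -0.563 0.789 0.246
outer loop
vertex -0.274 4.974 3.582
vertex -0.979 4.752 2.679
vertex -1.196 4.273 3.72
endloop
endfacet
facet normal 0.680 -0.160 0.715
outer loop
vertex 0.675 4.303 3.471
vertex -0.174 3.995 4.21
vertex 0.339 3.188 3.541
endloop
endfacet
facet normal -0.464 -0.179 0.867
outer loop
vertex -0.174 3.995 4.21
vertex -1.196 4.273 3.72
vertex -0.818 3.169 3.695
endloop
endfacet
facet normal -0.956 0.284 -0.069
outer loop
vertex -1.196 4.273 3.72
vertex -0.979 4.752 2.679
vertex -1.315 3.637 2.749
endloop
endfacet
facet normal -0.116 0.589 -0.800
outer loop
vertex -0.979 4.752 2.679
vertex 0.178 4.771 2.525
vertex -0.466 3.945 2.01
endloop
endfacet
facet normal 0.896 0.314 -0.315
outer loop
vertex 0.178 4.771 2.525
vertex 0.675 4.303 3.471
vertex 0.556 3.667 2.5
endloop
endfacet
facet normal 0.044 -0.978 0.206
outer loop
vertex -0.366 2.966 2.638
vertex 0.339 3.188 3.541
vertex -0.818 3.169 3.695
endloop
endfacet
facet normal -0.582 -0.808 -0.094
outer loop
vertex -0.366 2.966 2.638
vertex -0.818 3.169 3.695
vertex -1.315 3.637 2.749
endloop
endfacet
facet normal -0.449 -0.514 -0.730
outer loop
vertex -0.366 2.966 2.638
vertex -1.315 3.637 2.749
vertex -0.466 3.945 2.01
endloop
endfacet
facet normal 0.259 -0.503 -0.825
outer loop
vertex -0.366 2.966 2.638
vertex -0.466 3.945 2.01
vertex 0.556 3.667 2.5
endloop
endfacet
facet normal 0.563 -0.789 -0.246
outer loop
vertex -0.366 2.966 2.638
vertex 0.556 3.667 2.5
vertex 0.339 3.188 3.541
endloop
endfacet
facet normal 0.116 -0.589 0.800
outer loop
vertex -0.818 3.169 3.695
vertex 0.339 3.188 3.541
vertex -0.174 3.995 4.21
endloop
endfacet
facet normal -0.896 -0.314 0.315
outer loop
vertex -1.315 3.637 2.749
vertex -0.818 3.169 3.695
vertex -1.196 4.273 3.72
endloop
endfacet
facet normal -0.680 0.160 -0.715
outer loop
vertex -0.466 3.945 2.01
vertex -1.315 3.637 2.749
vertex -0.979 4.752 2.679
endloop
endfacet
facet normal 0.464 0.179 -0.867
outer loop
vertex 0.556 3.667 2.5
vertex -0.466 3.945 2.01
vertex 0.178 4.771 2.525
endloop
endfacet
facet normal 0.956 -0.284 0.069
outer loop
vertex 0.339 3.188 3.541
vertex 0.556 3.667 2.5
vertex 0.675 4.303 3.471
endloop
endfacet
facet normal -0.951 0.178 -0.252
outer loop
vertex 2.162 -4.364 -3.262
vertex 2.222 -3.489 -2.872
vertex 2.609 -3.816 -4.562
endloop
endfacet
facet normal -0.063 -0.912 -0.406
outer loop
vertex 4.398 -4.151 -4.088
vertex 2.162 -4.364 -3.262
vertex 2.609 -3.816 -4.562
endloop
endfacet
facet normal -0.951 0.179 -0.252
outer loop
vertex 2.609 -3.816 -4.562
vertex 2.222 -3.489 -2.872
vertex 2.67 -2.941 -4.172
endloop
endfacet
facet normal 0.302 0.370 -0.878
outer loop
vertex 2.67 -2.941 -4.172
vertex 4.398 -4.151 -4.088
vertex 2.609 -3.816 -4.562
endloop
endfacet
facet normal -0.302 -0.371 0.878
outer loop
vertex 2.162 -4.364 -3.262
vertex 4.011 -3.824 -2.398
vertex 2.222 -3.489 -2.872
endloop
endfacet
facet normal -0.063 -0.912 -0.406
outer loop
vertex 3.95 -4.699 -2.788
vertex 2.162 -4.364 -3.262
vertex 4.398 -4.151 -4.088
endloop
endfacet
facet normal -0.302 -0.370 0.878
outer loop
vertex 3.95 -4.699 -2.788
vertex 4.011 -3.824 -2.398
vertex 2.162 -4.364 -3.262
endloop
endfacet
facet normal 0.063 0.912 0.406
outer loop
vertex 2.222 -3.489 -2.872
vertex 4.011 -3.824 -2.398
vertex 2.67 -2.941 -4.172
endloop
endfacet
facet normal 0.302 0.371 -0.878
outer loop
vertex 4.458 -3.276 -3.698
vertex 4.398 -4.151 -4.088
vertex 2.67 -2.941 -4.172
endloop
endfacet
facet normal 0.063 0.912 0.406
outer loop
vertex 2.67 -2.941 -4.172
vertex 4.011 -3.824 -2.398
vertex 4.458 -3.276 -3.698
endloop
endfacet
facet normal 0.951 -0.178 0.253
outer loop
vertex 4.458 -3.276 -3.698
vertex 3.95 -4.699 -2.788
vertex 4.398 -4.151 -4.088
endloop
endfacet
facet normal 0.951 -0.179 0.252
outer loop
vertex 4.011 -3.824 -2.398
vertex 3.95 -4.699 -2.788
vertex 4.458 -3.276 -3.698
endloop
endfacet

endsolid
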